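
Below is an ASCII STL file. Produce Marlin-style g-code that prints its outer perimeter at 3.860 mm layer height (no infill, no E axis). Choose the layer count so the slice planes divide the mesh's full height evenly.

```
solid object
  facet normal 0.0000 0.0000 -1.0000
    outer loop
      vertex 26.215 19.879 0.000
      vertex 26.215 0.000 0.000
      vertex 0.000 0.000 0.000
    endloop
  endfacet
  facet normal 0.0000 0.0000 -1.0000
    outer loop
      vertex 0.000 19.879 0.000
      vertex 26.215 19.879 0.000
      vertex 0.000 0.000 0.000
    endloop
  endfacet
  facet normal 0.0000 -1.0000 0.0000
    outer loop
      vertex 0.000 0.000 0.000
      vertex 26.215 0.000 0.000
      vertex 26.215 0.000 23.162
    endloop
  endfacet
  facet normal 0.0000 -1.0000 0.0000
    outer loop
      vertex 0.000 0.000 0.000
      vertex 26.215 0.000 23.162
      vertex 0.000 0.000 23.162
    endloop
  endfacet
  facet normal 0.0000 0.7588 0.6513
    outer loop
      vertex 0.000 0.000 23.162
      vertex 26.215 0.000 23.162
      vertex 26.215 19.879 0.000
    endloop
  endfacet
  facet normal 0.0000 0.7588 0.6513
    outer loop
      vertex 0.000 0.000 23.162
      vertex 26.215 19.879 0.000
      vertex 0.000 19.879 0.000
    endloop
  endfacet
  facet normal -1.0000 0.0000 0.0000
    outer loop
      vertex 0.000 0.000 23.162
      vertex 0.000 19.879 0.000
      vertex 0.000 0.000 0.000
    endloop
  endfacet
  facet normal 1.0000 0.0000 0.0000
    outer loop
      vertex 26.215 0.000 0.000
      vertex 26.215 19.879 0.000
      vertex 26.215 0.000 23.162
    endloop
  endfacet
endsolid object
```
; perimeter-only toolpath
G21 ; units = mm
G90 ; absolute positioning
G28 ; home
; layer 1
G0 Z3.860
G0 X0.000 Y0.000
G1 X26.215 Y0.000
G1 X26.215 Y16.566
G1 X0.000 Y16.566
G1 X0.000 Y0.000
; layer 2
G0 Z7.721
G0 X0.000 Y0.000
G1 X26.215 Y0.000
G1 X26.215 Y13.253
G1 X0.000 Y13.253
G1 X0.000 Y0.000
; layer 3
G0 Z11.581
G0 X0.000 Y0.000
G1 X26.215 Y0.000
G1 X26.215 Y9.940
G1 X0.000 Y9.940
G1 X0.000 Y0.000
; layer 4
G0 Z15.441
G0 X0.000 Y0.000
G1 X26.215 Y0.000
G1 X26.215 Y6.626
G1 X0.000 Y6.626
G1 X0.000 Y0.000
; layer 5
G0 Z19.302
G0 X0.000 Y0.000
G1 X26.215 Y0.000
G1 X26.215 Y3.313
G1 X0.000 Y3.313
G1 X0.000 Y0.000
M2 ; end

The solid is a wedge (ramp): 26.2 × 19.9 mm base, rising to 23.2 mm along the y=0 edge and sloping linearly to z=0 at y=19.9. Slicing at Δz = 3.860 mm — 6 equal slices spanning the solid's height, so layer i sits at z = i·h/6 — gives 5 non-empty perimeters. Each is a 4-segment closed polygon; G0 lifts to the layer z and rapids to the start vertex, then G1 traces the edges. The cross-section shrinks linearly with z (the slice at the apex is degenerate and omitted).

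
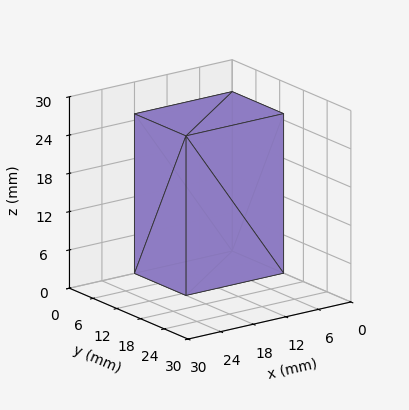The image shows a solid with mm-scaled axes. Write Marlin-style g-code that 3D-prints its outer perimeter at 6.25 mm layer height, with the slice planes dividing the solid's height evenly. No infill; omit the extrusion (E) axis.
Reading the render: the shape is a rectangular box, roughly 18 × 13 mm footprint and 25 mm tall (dimensions read to the nearest mm from the axis ticks). For the g-code, the solid's height is divided into equal slices at the stated Δz and each level perimeter traced with G1 moves after a G0 lift.

; perimeter-only toolpath
G21 ; units = mm
G90 ; absolute positioning
G28 ; home
; layer 1
G0 Z6.25
G0 X0.00 Y0.00
G1 X18.00 Y0.00
G1 X18.00 Y13.00
G1 X0.00 Y13.00
G1 X0.00 Y0.00
; layer 2
G0 Z12.50
G0 X0.00 Y0.00
G1 X18.00 Y0.00
G1 X18.00 Y13.00
G1 X0.00 Y13.00
G1 X0.00 Y0.00
; layer 3
G0 Z18.75
G0 X0.00 Y0.00
G1 X18.00 Y0.00
G1 X18.00 Y13.00
G1 X0.00 Y13.00
G1 X0.00 Y0.00
; layer 4
G0 Z25.00
G0 X0.00 Y0.00
G1 X18.00 Y0.00
G1 X18.00 Y13.00
G1 X0.00 Y13.00
G1 X0.00 Y0.00
M2 ; end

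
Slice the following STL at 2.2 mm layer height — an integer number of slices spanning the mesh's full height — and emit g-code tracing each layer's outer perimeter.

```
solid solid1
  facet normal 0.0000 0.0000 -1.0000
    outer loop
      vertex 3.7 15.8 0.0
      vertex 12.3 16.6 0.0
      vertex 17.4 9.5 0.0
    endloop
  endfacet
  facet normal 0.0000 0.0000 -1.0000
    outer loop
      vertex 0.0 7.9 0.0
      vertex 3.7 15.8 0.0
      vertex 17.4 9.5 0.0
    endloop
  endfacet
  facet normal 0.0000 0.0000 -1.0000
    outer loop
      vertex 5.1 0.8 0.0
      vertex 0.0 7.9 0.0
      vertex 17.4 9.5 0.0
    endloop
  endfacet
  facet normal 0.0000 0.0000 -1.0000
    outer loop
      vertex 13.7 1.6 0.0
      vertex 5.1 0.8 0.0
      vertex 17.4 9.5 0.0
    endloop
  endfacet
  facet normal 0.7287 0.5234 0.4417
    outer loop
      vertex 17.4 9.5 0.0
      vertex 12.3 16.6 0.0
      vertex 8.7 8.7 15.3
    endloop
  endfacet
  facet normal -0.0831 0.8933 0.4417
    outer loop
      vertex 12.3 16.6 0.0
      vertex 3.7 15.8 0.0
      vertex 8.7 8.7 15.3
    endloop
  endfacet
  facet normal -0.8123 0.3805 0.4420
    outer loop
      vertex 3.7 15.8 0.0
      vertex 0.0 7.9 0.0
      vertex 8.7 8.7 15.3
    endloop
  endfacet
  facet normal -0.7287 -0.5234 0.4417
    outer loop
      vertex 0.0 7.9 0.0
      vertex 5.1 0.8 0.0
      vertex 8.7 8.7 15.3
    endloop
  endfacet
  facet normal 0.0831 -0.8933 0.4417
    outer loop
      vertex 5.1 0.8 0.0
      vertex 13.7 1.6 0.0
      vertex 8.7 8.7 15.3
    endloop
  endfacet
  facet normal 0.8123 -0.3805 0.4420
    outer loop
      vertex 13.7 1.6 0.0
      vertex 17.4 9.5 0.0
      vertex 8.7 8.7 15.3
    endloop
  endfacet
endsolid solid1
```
; perimeter-only toolpath
G21 ; units = mm
G90 ; absolute positioning
G28 ; home
; layer 1
G0 Z2.2
G0 X16.2 Y9.4
G1 X11.8 Y15.5
G1 X4.4 Y14.8
G1 X1.2 Y8.0
G1 X5.6 Y1.9
G1 X13.0 Y2.6
G1 X16.2 Y9.4
; layer 2
G0 Z4.4
G0 X14.9 Y9.3
G1 X11.3 Y14.3
G1 X5.1 Y13.8
G1 X2.5 Y8.1
G1 X6.1 Y3.1
G1 X12.3 Y3.6
G1 X14.9 Y9.3
; layer 3
G0 Z6.6
G0 X13.7 Y9.2
G1 X10.8 Y13.2
G1 X5.8 Y12.8
G1 X3.7 Y8.2
G1 X6.6 Y4.2
G1 X11.6 Y4.6
G1 X13.7 Y9.2
; layer 4
G0 Z8.7
G0 X12.4 Y9.0
G1 X10.2 Y12.1
G1 X6.6 Y11.7
G1 X5.0 Y8.4
G1 X7.2 Y5.3
G1 X10.8 Y5.7
G1 X12.4 Y9.0
; layer 5
G0 Z10.9
G0 X11.2 Y8.9
G1 X9.7 Y11.0
G1 X7.3 Y10.7
G1 X6.2 Y8.5
G1 X7.7 Y6.4
G1 X10.1 Y6.7
G1 X11.2 Y8.9
; layer 6
G0 Z13.1
G0 X9.9 Y8.8
G1 X9.2 Y9.8
G1 X8.0 Y9.7
G1 X7.5 Y8.6
G1 X8.2 Y7.6
G1 X9.4 Y7.7
G1 X9.9 Y8.8
M2 ; end

The solid is a regular 6-sided pyramid, base circumscribed radius ≈ 8.7 mm, apex at z ≈ 15.3 mm. Slicing at Δz = 2.2 mm — 7 equal slices spanning the solid's height, so layer i sits at z = i·h/7 — gives 6 non-empty perimeters. Each is a 6-segment closed polygon; G0 lifts to the layer z and rapids to the start vertex, then G1 traces the edges. The cross-section shrinks linearly with z (the slice at the apex is degenerate and omitted).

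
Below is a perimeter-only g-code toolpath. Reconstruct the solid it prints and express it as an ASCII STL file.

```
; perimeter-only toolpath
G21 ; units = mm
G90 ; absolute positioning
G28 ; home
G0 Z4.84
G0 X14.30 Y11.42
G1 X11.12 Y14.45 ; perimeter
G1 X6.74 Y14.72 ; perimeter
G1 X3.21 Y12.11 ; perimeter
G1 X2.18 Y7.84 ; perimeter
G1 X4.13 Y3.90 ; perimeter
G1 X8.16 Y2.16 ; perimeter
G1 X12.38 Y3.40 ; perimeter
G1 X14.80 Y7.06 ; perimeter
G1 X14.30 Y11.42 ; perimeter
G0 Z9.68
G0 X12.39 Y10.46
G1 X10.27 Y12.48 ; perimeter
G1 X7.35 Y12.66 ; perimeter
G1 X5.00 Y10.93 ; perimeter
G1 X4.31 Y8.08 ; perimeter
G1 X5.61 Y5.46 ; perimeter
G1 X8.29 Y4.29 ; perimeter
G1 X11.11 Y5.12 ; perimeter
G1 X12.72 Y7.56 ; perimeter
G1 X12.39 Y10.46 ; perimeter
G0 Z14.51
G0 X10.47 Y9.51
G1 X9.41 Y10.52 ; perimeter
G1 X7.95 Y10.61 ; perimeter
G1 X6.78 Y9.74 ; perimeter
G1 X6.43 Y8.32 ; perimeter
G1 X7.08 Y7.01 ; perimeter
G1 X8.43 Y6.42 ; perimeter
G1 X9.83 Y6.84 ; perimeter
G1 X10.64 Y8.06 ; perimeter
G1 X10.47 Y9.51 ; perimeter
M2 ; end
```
solid part
  facet normal 0.0000 0.0000 -1.0000
    outer loop
      vertex 6.13 16.77 0.00
      vertex 11.98 16.41 0.00
      vertex 16.22 12.37 0.00
    endloop
  endfacet
  facet normal 0.0000 0.0000 -1.0000
    outer loop
      vertex 1.43 13.29 0.00
      vertex 6.13 16.77 0.00
      vertex 16.22 12.37 0.00
    endloop
  endfacet
  facet normal 0.0000 0.0000 -1.0000
    outer loop
      vertex 0.05 7.60 0.00
      vertex 1.43 13.29 0.00
      vertex 16.22 12.37 0.00
    endloop
  endfacet
  facet normal 0.0000 0.0000 -1.0000
    outer loop
      vertex 2.66 2.35 0.00
      vertex 0.05 7.60 0.00
      vertex 16.22 12.37 0.00
    endloop
  endfacet
  facet normal 0.0000 0.0000 -1.0000
    outer loop
      vertex 8.03 0.02 0.00
      vertex 2.66 2.35 0.00
      vertex 16.22 12.37 0.00
    endloop
  endfacet
  facet normal 0.0000 0.0000 -1.0000
    outer loop
      vertex 13.65 1.68 0.00
      vertex 8.03 0.02 0.00
      vertex 16.22 12.37 0.00
    endloop
  endfacet
  facet normal 0.0000 0.0000 -1.0000
    outer loop
      vertex 16.88 6.56 0.00
      vertex 13.65 1.68 0.00
      vertex 16.22 12.37 0.00
    endloop
  endfacet
  facet normal 0.6370 0.6685 0.3838
    outer loop
      vertex 16.22 12.37 0.00
      vertex 11.98 16.41 0.00
      vertex 8.56 8.56 19.35
    endloop
  endfacet
  facet normal 0.0567 0.9216 0.3839
    outer loop
      vertex 11.98 16.41 0.00
      vertex 6.13 16.77 0.00
      vertex 8.56 8.56 19.35
    endloop
  endfacet
  facet normal -0.5495 0.7421 0.3839
    outer loop
      vertex 6.13 16.77 0.00
      vertex 1.43 13.29 0.00
      vertex 8.56 8.56 19.35
    endloop
  endfacet
  facet normal -0.8974 0.2176 0.3839
    outer loop
      vertex 1.43 13.29 0.00
      vertex 0.05 7.60 0.00
      vertex 8.56 8.56 19.35
    endloop
  endfacet
  facet normal -0.8268 -0.4110 0.3840
    outer loop
      vertex 0.05 7.60 0.00
      vertex 2.66 2.35 0.00
      vertex 8.56 8.56 19.35
    endloop
  endfacet
  facet normal -0.3675 -0.8471 0.3839
    outer loop
      vertex 2.66 2.35 0.00
      vertex 8.03 0.02 0.00
      vertex 8.56 8.56 19.35
    endloop
  endfacet
  facet normal 0.2616 -0.8856 0.3837
    outer loop
      vertex 8.03 0.02 0.00
      vertex 13.65 1.68 0.00
      vertex 8.56 8.56 19.35
    endloop
  endfacet
  facet normal 0.7700 -0.5097 0.3838
    outer loop
      vertex 13.65 1.68 0.00
      vertex 16.88 6.56 0.00
      vertex 8.56 8.56 19.35
    endloop
  endfacet
  facet normal 0.9175 0.1042 0.3837
    outer loop
      vertex 16.88 6.56 0.00
      vertex 16.22 12.37 0.00
      vertex 8.56 8.56 19.35
    endloop
  endfacet
endsolid part

The G0 Z moves step by Δz≈4.84 mm. The G1 loops shrink linearly with z, so the solid tapers from its base footprint up to z≈19.4. Closing with a flat bottom cap and the tapered top and triangulating gives 16 facets — a regular 9-sided pyramid, base circumscribed radius ≈ 8.56 mm, apex at z ≈ 19.4 mm.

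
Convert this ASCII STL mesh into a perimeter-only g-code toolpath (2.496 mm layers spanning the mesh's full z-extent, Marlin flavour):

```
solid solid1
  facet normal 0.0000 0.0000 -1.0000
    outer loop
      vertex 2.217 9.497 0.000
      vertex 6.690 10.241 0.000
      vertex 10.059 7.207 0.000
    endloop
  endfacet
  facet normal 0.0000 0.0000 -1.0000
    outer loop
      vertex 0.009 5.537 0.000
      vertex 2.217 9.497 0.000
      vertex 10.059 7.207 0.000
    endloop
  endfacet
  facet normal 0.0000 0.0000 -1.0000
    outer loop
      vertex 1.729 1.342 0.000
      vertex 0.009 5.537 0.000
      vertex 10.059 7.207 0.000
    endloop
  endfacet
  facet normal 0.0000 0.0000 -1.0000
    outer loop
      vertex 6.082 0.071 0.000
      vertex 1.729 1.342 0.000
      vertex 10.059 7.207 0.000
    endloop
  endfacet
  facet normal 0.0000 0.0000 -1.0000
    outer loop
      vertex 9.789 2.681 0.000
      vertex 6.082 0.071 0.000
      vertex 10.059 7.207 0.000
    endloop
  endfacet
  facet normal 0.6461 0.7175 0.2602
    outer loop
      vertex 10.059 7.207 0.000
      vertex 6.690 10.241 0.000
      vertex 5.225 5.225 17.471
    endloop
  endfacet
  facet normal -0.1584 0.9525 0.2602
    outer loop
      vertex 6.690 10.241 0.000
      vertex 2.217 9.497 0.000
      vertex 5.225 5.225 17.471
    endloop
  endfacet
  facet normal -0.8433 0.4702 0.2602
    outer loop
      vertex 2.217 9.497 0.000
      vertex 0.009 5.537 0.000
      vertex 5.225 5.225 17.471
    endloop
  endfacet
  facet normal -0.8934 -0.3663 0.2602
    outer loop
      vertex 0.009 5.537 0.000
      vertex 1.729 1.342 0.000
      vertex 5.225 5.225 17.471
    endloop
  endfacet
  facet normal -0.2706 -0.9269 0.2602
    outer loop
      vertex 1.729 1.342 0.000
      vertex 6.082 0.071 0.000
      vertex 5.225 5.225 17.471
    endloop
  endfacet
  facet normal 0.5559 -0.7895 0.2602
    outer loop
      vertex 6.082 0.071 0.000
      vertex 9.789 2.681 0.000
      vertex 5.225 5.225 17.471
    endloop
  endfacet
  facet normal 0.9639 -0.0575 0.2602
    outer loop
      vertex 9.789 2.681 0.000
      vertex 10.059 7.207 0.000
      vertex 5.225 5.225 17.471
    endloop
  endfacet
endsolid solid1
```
; perimeter-only toolpath
G21 ; units = mm
G90 ; absolute positioning
G28 ; home
; layer 1
G0 Z2.496
G0 X9.368 Y6.924
G1 X6.481 Y9.524
G1 X2.647 Y8.887
G1 X0.754 Y5.492
G1 X2.228 Y1.897
G1 X5.960 Y0.807
G1 X9.137 Y3.044
G1 X9.368 Y6.924
; layer 2
G0 Z4.992
G0 X8.678 Y6.641
G1 X6.271 Y8.808
G1 X3.076 Y8.276
G1 X1.499 Y5.448
G1 X2.728 Y2.451
G1 X5.837 Y1.544
G1 X8.485 Y3.408
G1 X8.678 Y6.641
; layer 3
G0 Z7.488
G0 X7.987 Y6.358
G1 X6.062 Y8.091
G1 X3.506 Y7.666
G1 X2.244 Y5.403
G1 X3.227 Y3.006
G1 X5.715 Y2.280
G1 X7.833 Y3.771
G1 X7.987 Y6.358
; layer 4
G0 Z9.983
G0 X7.297 Y6.074
G1 X5.853 Y7.375
G1 X3.936 Y7.056
G1 X2.990 Y5.359
G1 X3.727 Y3.561
G1 X5.592 Y3.016
G1 X7.181 Y4.135
G1 X7.297 Y6.074
; layer 5
G0 Z12.479
G0 X6.606 Y5.791
G1 X5.644 Y6.658
G1 X4.366 Y6.446
G1 X3.735 Y5.314
G1 X4.226 Y4.116
G1 X5.470 Y3.752
G1 X6.529 Y4.498
G1 X6.606 Y5.791
; layer 6
G0 Z14.975
G0 X5.916 Y5.508
G1 X5.434 Y5.942
G1 X4.795 Y5.835
G1 X4.480 Y5.270
G1 X4.726 Y4.670
G1 X5.347 Y4.489
G1 X5.877 Y4.862
G1 X5.916 Y5.508
M2 ; end

The solid is a regular 7-sided pyramid, base circumscribed radius ≈ 5.22 mm, apex at z ≈ 17.5 mm. Slicing at Δz = 2.496 mm — 7 equal slices spanning the solid's height, so layer i sits at z = i·h/7 — gives 6 non-empty perimeters. Each is a 7-segment closed polygon; G0 lifts to the layer z and rapids to the start vertex, then G1 traces the edges. The cross-section shrinks linearly with z (the slice at the apex is degenerate and omitted).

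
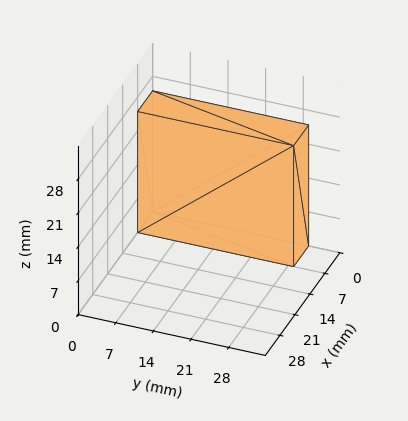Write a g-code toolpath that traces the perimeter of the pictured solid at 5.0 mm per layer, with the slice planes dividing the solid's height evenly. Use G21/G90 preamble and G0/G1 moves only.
Reading the render: the shape is a rectangular box, roughly 7 × 29 mm footprint and 25 mm tall (dimensions read to the nearest mm from the axis ticks). For the g-code, the solid's height is divided into equal slices at the stated Δz and each level perimeter traced with G1 moves after a G0 lift.

; perimeter-only toolpath
G21 ; units = mm
G90 ; absolute positioning
G28 ; home
; layer 1
G0 Z5.0
G0 X0.0 Y0.0
G1 X7.0 Y0.0
G1 X7.0 Y29.0
G1 X0.0 Y29.0
G1 X0.0 Y0.0
; layer 2
G0 Z10.0
G0 X0.0 Y0.0
G1 X7.0 Y0.0
G1 X7.0 Y29.0
G1 X0.0 Y29.0
G1 X0.0 Y0.0
; layer 3
G0 Z15.0
G0 X0.0 Y0.0
G1 X7.0 Y0.0
G1 X7.0 Y29.0
G1 X0.0 Y29.0
G1 X0.0 Y0.0
; layer 4
G0 Z20.0
G0 X0.0 Y0.0
G1 X7.0 Y0.0
G1 X7.0 Y29.0
G1 X0.0 Y29.0
G1 X0.0 Y0.0
; layer 5
G0 Z25.0
G0 X0.0 Y0.0
G1 X7.0 Y0.0
G1 X7.0 Y29.0
G1 X0.0 Y29.0
G1 X0.0 Y0.0
M2 ; end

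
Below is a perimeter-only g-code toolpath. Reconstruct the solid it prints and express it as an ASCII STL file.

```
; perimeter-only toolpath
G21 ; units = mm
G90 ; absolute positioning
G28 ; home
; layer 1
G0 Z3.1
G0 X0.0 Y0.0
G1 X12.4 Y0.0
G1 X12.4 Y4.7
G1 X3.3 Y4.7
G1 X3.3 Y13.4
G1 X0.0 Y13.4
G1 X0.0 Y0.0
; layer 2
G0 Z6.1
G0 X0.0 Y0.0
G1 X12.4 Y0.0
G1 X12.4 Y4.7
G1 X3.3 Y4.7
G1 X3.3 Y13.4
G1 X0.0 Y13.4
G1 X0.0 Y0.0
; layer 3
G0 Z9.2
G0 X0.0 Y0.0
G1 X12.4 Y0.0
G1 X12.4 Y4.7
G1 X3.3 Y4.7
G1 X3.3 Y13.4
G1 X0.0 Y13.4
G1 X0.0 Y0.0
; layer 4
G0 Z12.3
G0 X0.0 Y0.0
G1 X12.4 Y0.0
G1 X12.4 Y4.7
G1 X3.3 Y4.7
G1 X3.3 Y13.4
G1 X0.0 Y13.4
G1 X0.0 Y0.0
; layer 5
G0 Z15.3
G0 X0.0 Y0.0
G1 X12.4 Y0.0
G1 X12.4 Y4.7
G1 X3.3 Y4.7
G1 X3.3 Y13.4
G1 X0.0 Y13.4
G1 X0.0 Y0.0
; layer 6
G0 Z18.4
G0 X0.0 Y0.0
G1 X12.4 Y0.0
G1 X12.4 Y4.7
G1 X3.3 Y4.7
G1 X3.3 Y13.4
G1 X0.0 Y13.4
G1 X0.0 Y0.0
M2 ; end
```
solid part
  facet normal 0.0000 0.0000 -1.0000
    outer loop
      vertex 12.4 4.7 0.0
      vertex 12.4 0.0 0.0
      vertex 0.0 0.0 0.0
    endloop
  endfacet
  facet normal 0.0000 0.0000 -1.0000
    outer loop
      vertex 3.3 4.7 0.0
      vertex 12.4 4.7 0.0
      vertex 0.0 0.0 0.0
    endloop
  endfacet
  facet normal 0.0000 0.0000 -1.0000
    outer loop
      vertex 3.3 13.4 0.0
      vertex 3.3 4.7 0.0
      vertex 0.0 0.0 0.0
    endloop
  endfacet
  facet normal 0.0000 0.0000 -1.0000
    outer loop
      vertex 0.0 13.4 0.0
      vertex 3.3 13.4 0.0
      vertex 0.0 0.0 0.0
    endloop
  endfacet
  facet normal 0.0000 0.0000 1.0000
    outer loop
      vertex 0.0 0.0 18.4
      vertex 12.4 0.0 18.4
      vertex 12.4 4.7 18.4
    endloop
  endfacet
  facet normal 0.0000 0.0000 1.0000
    outer loop
      vertex 0.0 0.0 18.4
      vertex 12.4 4.7 18.4
      vertex 3.3 4.7 18.4
    endloop
  endfacet
  facet normal 0.0000 0.0000 1.0000
    outer loop
      vertex 0.0 0.0 18.4
      vertex 3.3 4.7 18.4
      vertex 3.3 13.4 18.4
    endloop
  endfacet
  facet normal 0.0000 0.0000 1.0000
    outer loop
      vertex 0.0 0.0 18.4
      vertex 3.3 13.4 18.4
      vertex 0.0 13.4 18.4
    endloop
  endfacet
  facet normal 0.0000 -1.0000 0.0000
    outer loop
      vertex 0.0 0.0 0.0
      vertex 12.4 0.0 0.0
      vertex 12.4 0.0 18.4
    endloop
  endfacet
  facet normal 0.0000 -1.0000 0.0000
    outer loop
      vertex 0.0 0.0 0.0
      vertex 12.4 0.0 18.4
      vertex 0.0 0.0 18.4
    endloop
  endfacet
  facet normal 1.0000 0.0000 0.0000
    outer loop
      vertex 12.4 0.0 0.0
      vertex 12.4 4.7 0.0
      vertex 12.4 4.7 18.4
    endloop
  endfacet
  facet normal 1.0000 0.0000 0.0000
    outer loop
      vertex 12.4 0.0 0.0
      vertex 12.4 4.7 18.4
      vertex 12.4 0.0 18.4
    endloop
  endfacet
  facet normal 0.0000 1.0000 0.0000
    outer loop
      vertex 12.4 4.7 0.0
      vertex 3.3 4.7 0.0
      vertex 3.3 4.7 18.4
    endloop
  endfacet
  facet normal 0.0000 1.0000 0.0000
    outer loop
      vertex 12.4 4.7 0.0
      vertex 3.3 4.7 18.4
      vertex 12.4 4.7 18.4
    endloop
  endfacet
  facet normal 1.0000 0.0000 0.0000
    outer loop
      vertex 3.3 4.7 0.0
      vertex 3.3 13.4 0.0
      vertex 3.3 13.4 18.4
    endloop
  endfacet
  facet normal 1.0000 0.0000 0.0000
    outer loop
      vertex 3.3 4.7 0.0
      vertex 3.3 13.4 18.4
      vertex 3.3 4.7 18.4
    endloop
  endfacet
  facet normal 0.0000 1.0000 0.0000
    outer loop
      vertex 3.3 13.4 0.0
      vertex 0.0 13.4 0.0
      vertex 0.0 13.4 18.4
    endloop
  endfacet
  facet normal 0.0000 1.0000 0.0000
    outer loop
      vertex 3.3 13.4 0.0
      vertex 0.0 13.4 18.4
      vertex 3.3 13.4 18.4
    endloop
  endfacet
  facet normal -1.0000 0.0000 0.0000
    outer loop
      vertex 0.0 13.4 0.0
      vertex 0.0 0.0 0.0
      vertex 0.0 0.0 18.4
    endloop
  endfacet
  facet normal -1.0000 0.0000 0.0000
    outer loop
      vertex 0.0 13.4 0.0
      vertex 0.0 0.0 18.4
      vertex 0.0 13.4 18.4
    endloop
  endfacet
endsolid part

The G0 Z moves step by Δz≈3.1 mm. Every layer's G1 loop is the same polygon, so the solid is a straight extrusion of it from z=0 to z≈18.4. Closing with flat bottom and top caps and triangulating gives 20 facets — an L-shaped prism: outer 12.4 × 13.4 mm, arm thicknesses ≈ 4.7 mm (horizontal) and 3.3 mm (vertical), extruded 18.4 mm in z.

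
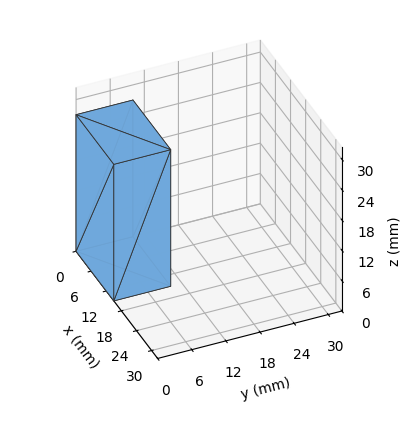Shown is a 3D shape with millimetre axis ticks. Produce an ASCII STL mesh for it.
Reading the render: the shape is a rectangular box, roughly 15 × 10 mm footprint and 27 mm tall (dimensions read to the nearest mm from the axis ticks). For the STL, each face is triangulated and given an outward normal.

solid part
  facet normal 0.0000 0.0000 -1.0000
    outer loop
      vertex 15.000 10.000 0.000
      vertex 15.000 0.000 0.000
      vertex 0.000 0.000 0.000
    endloop
  endfacet
  facet normal 0.0000 0.0000 -1.0000
    outer loop
      vertex 0.000 10.000 0.000
      vertex 15.000 10.000 0.000
      vertex 0.000 0.000 0.000
    endloop
  endfacet
  facet normal 0.0000 0.0000 1.0000
    outer loop
      vertex 0.000 0.000 27.000
      vertex 15.000 0.000 27.000
      vertex 15.000 10.000 27.000
    endloop
  endfacet
  facet normal 0.0000 0.0000 1.0000
    outer loop
      vertex 0.000 0.000 27.000
      vertex 15.000 10.000 27.000
      vertex 0.000 10.000 27.000
    endloop
  endfacet
  facet normal 0.0000 -1.0000 0.0000
    outer loop
      vertex 0.000 0.000 0.000
      vertex 15.000 0.000 0.000
      vertex 15.000 0.000 27.000
    endloop
  endfacet
  facet normal 0.0000 -1.0000 0.0000
    outer loop
      vertex 0.000 0.000 0.000
      vertex 15.000 0.000 27.000
      vertex 0.000 0.000 27.000
    endloop
  endfacet
  facet normal 0.0000 1.0000 0.0000
    outer loop
      vertex 15.000 10.000 27.000
      vertex 15.000 10.000 0.000
      vertex 0.000 10.000 0.000
    endloop
  endfacet
  facet normal 0.0000 1.0000 0.0000
    outer loop
      vertex 0.000 10.000 27.000
      vertex 15.000 10.000 27.000
      vertex 0.000 10.000 0.000
    endloop
  endfacet
  facet normal -1.0000 0.0000 0.0000
    outer loop
      vertex 0.000 10.000 27.000
      vertex 0.000 10.000 0.000
      vertex 0.000 0.000 0.000
    endloop
  endfacet
  facet normal -1.0000 0.0000 0.0000
    outer loop
      vertex 0.000 0.000 27.000
      vertex 0.000 10.000 27.000
      vertex 0.000 0.000 0.000
    endloop
  endfacet
  facet normal 1.0000 0.0000 0.0000
    outer loop
      vertex 15.000 0.000 0.000
      vertex 15.000 10.000 0.000
      vertex 15.000 10.000 27.000
    endloop
  endfacet
  facet normal 1.0000 0.0000 0.0000
    outer loop
      vertex 15.000 0.000 0.000
      vertex 15.000 10.000 27.000
      vertex 15.000 0.000 27.000
    endloop
  endfacet
endsolid part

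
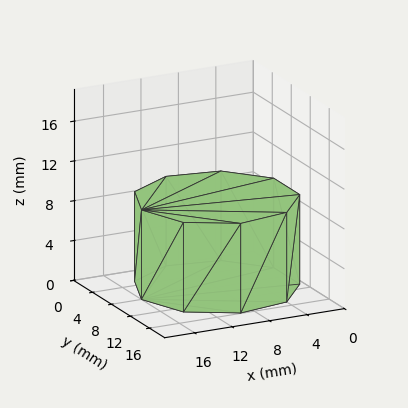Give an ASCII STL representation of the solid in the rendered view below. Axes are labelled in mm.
Reading the render: the shape is a regular 9-sided prism (a cylinder approximated with 9 flat sides), circumscribed radius ≈ 8 mm, height ≈ 9 mm (dimensions read to the nearest mm from the axis ticks). For the STL, each face is triangulated and given an outward normal.

solid part
  facet normal 0.0000 0.0000 -1.0000
    outer loop
      vertex 9.389 15.878 0.000
      vertex 14.128 13.142 0.000
      vertex 16.000 8.000 0.000
    endloop
  endfacet
  facet normal 0.0000 0.0000 -1.0000
    outer loop
      vertex 4.000 14.928 0.000
      vertex 9.389 15.878 0.000
      vertex 16.000 8.000 0.000
    endloop
  endfacet
  facet normal 0.0000 0.0000 -1.0000
    outer loop
      vertex 0.482 10.736 0.000
      vertex 4.000 14.928 0.000
      vertex 16.000 8.000 0.000
    endloop
  endfacet
  facet normal 0.0000 0.0000 -1.0000
    outer loop
      vertex 0.482 5.264 0.000
      vertex 0.482 10.736 0.000
      vertex 16.000 8.000 0.000
    endloop
  endfacet
  facet normal 0.0000 0.0000 -1.0000
    outer loop
      vertex 4.000 1.072 0.000
      vertex 0.482 5.264 0.000
      vertex 16.000 8.000 0.000
    endloop
  endfacet
  facet normal 0.0000 0.0000 -1.0000
    outer loop
      vertex 9.389 0.122 0.000
      vertex 4.000 1.072 0.000
      vertex 16.000 8.000 0.000
    endloop
  endfacet
  facet normal 0.0000 0.0000 -1.0000
    outer loop
      vertex 14.128 2.858 0.000
      vertex 9.389 0.122 0.000
      vertex 16.000 8.000 0.000
    endloop
  endfacet
  facet normal 0.0000 0.0000 1.0000
    outer loop
      vertex 16.000 8.000 9.000
      vertex 14.128 13.142 9.000
      vertex 9.389 15.878 9.000
    endloop
  endfacet
  facet normal 0.0000 0.0000 1.0000
    outer loop
      vertex 16.000 8.000 9.000
      vertex 9.389 15.878 9.000
      vertex 4.000 14.928 9.000
    endloop
  endfacet
  facet normal 0.0000 0.0000 1.0000
    outer loop
      vertex 16.000 8.000 9.000
      vertex 4.000 14.928 9.000
      vertex 0.482 10.736 9.000
    endloop
  endfacet
  facet normal 0.0000 0.0000 1.0000
    outer loop
      vertex 16.000 8.000 9.000
      vertex 0.482 10.736 9.000
      vertex 0.482 5.264 9.000
    endloop
  endfacet
  facet normal 0.0000 0.0000 1.0000
    outer loop
      vertex 16.000 8.000 9.000
      vertex 0.482 5.264 9.000
      vertex 4.000 1.072 9.000
    endloop
  endfacet
  facet normal 0.0000 0.0000 1.0000
    outer loop
      vertex 16.000 8.000 9.000
      vertex 4.000 1.072 9.000
      vertex 9.389 0.122 9.000
    endloop
  endfacet
  facet normal 0.0000 0.0000 1.0000
    outer loop
      vertex 16.000 8.000 9.000
      vertex 9.389 0.122 9.000
      vertex 14.128 2.858 9.000
    endloop
  endfacet
  facet normal 0.9397 0.3421 0.0000
    outer loop
      vertex 16.000 8.000 0.000
      vertex 14.128 13.142 0.000
      vertex 14.128 13.142 9.000
    endloop
  endfacet
  facet normal 0.9397 0.3421 0.0000
    outer loop
      vertex 16.000 8.000 0.000
      vertex 14.128 13.142 9.000
      vertex 16.000 8.000 9.000
    endloop
  endfacet
  facet normal 0.5000 0.8660 0.0000
    outer loop
      vertex 14.128 13.142 0.000
      vertex 9.389 15.878 0.000
      vertex 9.389 15.878 9.000
    endloop
  endfacet
  facet normal 0.5000 0.8660 0.0000
    outer loop
      vertex 14.128 13.142 0.000
      vertex 9.389 15.878 9.000
      vertex 14.128 13.142 9.000
    endloop
  endfacet
  facet normal -0.1736 0.9848 0.0000
    outer loop
      vertex 9.389 15.878 0.000
      vertex 4.000 14.928 0.000
      vertex 4.000 14.928 9.000
    endloop
  endfacet
  facet normal -0.1736 0.9848 0.0000
    outer loop
      vertex 9.389 15.878 0.000
      vertex 4.000 14.928 9.000
      vertex 9.389 15.878 9.000
    endloop
  endfacet
  facet normal -0.7660 0.6428 0.0000
    outer loop
      vertex 4.000 14.928 0.000
      vertex 0.482 10.736 0.000
      vertex 0.482 10.736 9.000
    endloop
  endfacet
  facet normal -0.7660 0.6428 0.0000
    outer loop
      vertex 4.000 14.928 0.000
      vertex 0.482 10.736 9.000
      vertex 4.000 14.928 9.000
    endloop
  endfacet
  facet normal -1.0000 0.0000 0.0000
    outer loop
      vertex 0.482 10.736 0.000
      vertex 0.482 5.264 0.000
      vertex 0.482 5.264 9.000
    endloop
  endfacet
  facet normal -1.0000 0.0000 0.0000
    outer loop
      vertex 0.482 10.736 0.000
      vertex 0.482 5.264 9.000
      vertex 0.482 10.736 9.000
    endloop
  endfacet
  facet normal -0.7660 -0.6428 0.0000
    outer loop
      vertex 0.482 5.264 0.000
      vertex 4.000 1.072 0.000
      vertex 4.000 1.072 9.000
    endloop
  endfacet
  facet normal -0.7660 -0.6428 0.0000
    outer loop
      vertex 0.482 5.264 0.000
      vertex 4.000 1.072 9.000
      vertex 0.482 5.264 9.000
    endloop
  endfacet
  facet normal -0.1736 -0.9848 0.0000
    outer loop
      vertex 4.000 1.072 0.000
      vertex 9.389 0.122 0.000
      vertex 9.389 0.122 9.000
    endloop
  endfacet
  facet normal -0.1736 -0.9848 0.0000
    outer loop
      vertex 4.000 1.072 0.000
      vertex 9.389 0.122 9.000
      vertex 4.000 1.072 9.000
    endloop
  endfacet
  facet normal 0.5000 -0.8660 0.0000
    outer loop
      vertex 9.389 0.122 0.000
      vertex 14.128 2.858 0.000
      vertex 14.128 2.858 9.000
    endloop
  endfacet
  facet normal 0.5000 -0.8660 0.0000
    outer loop
      vertex 9.389 0.122 0.000
      vertex 14.128 2.858 9.000
      vertex 9.389 0.122 9.000
    endloop
  endfacet
  facet normal 0.9397 -0.3421 0.0000
    outer loop
      vertex 14.128 2.858 0.000
      vertex 16.000 8.000 0.000
      vertex 16.000 8.000 9.000
    endloop
  endfacet
  facet normal 0.9397 -0.3421 0.0000
    outer loop
      vertex 14.128 2.858 0.000
      vertex 16.000 8.000 9.000
      vertex 14.128 2.858 9.000
    endloop
  endfacet
endsolid part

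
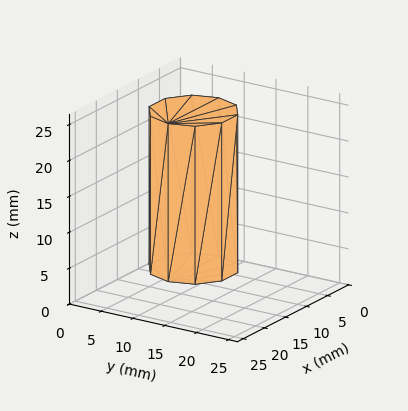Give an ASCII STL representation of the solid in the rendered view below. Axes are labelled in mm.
Reading the render: the shape is a regular 10-sided prism (a cylinder approximated with 10 flat sides), circumscribed radius ≈ 6 mm, height ≈ 22 mm (dimensions read to the nearest mm from the axis ticks). For the STL, each face is triangulated and given an outward normal.

solid part
  facet normal 0.0000 0.0000 -1.0000
    outer loop
      vertex 7.9 11.7 0.0
      vertex 10.9 9.5 0.0
      vertex 12.0 6.0 0.0
    endloop
  endfacet
  facet normal 0.0000 0.0000 -1.0000
    outer loop
      vertex 4.1 11.7 0.0
      vertex 7.9 11.7 0.0
      vertex 12.0 6.0 0.0
    endloop
  endfacet
  facet normal 0.0000 0.0000 -1.0000
    outer loop
      vertex 1.1 9.5 0.0
      vertex 4.1 11.7 0.0
      vertex 12.0 6.0 0.0
    endloop
  endfacet
  facet normal 0.0000 0.0000 -1.0000
    outer loop
      vertex 0.0 6.0 0.0
      vertex 1.1 9.5 0.0
      vertex 12.0 6.0 0.0
    endloop
  endfacet
  facet normal 0.0000 0.0000 -1.0000
    outer loop
      vertex 1.1 2.5 0.0
      vertex 0.0 6.0 0.0
      vertex 12.0 6.0 0.0
    endloop
  endfacet
  facet normal 0.0000 0.0000 -1.0000
    outer loop
      vertex 4.1 0.3 0.0
      vertex 1.1 2.5 0.0
      vertex 12.0 6.0 0.0
    endloop
  endfacet
  facet normal 0.0000 0.0000 -1.0000
    outer loop
      vertex 7.9 0.3 0.0
      vertex 4.1 0.3 0.0
      vertex 12.0 6.0 0.0
    endloop
  endfacet
  facet normal 0.0000 0.0000 -1.0000
    outer loop
      vertex 10.9 2.5 0.0
      vertex 7.9 0.3 0.0
      vertex 12.0 6.0 0.0
    endloop
  endfacet
  facet normal 0.0000 0.0000 1.0000
    outer loop
      vertex 12.0 6.0 22.0
      vertex 10.9 9.5 22.0
      vertex 7.9 11.7 22.0
    endloop
  endfacet
  facet normal 0.0000 0.0000 1.0000
    outer loop
      vertex 12.0 6.0 22.0
      vertex 7.9 11.7 22.0
      vertex 4.1 11.7 22.0
    endloop
  endfacet
  facet normal 0.0000 0.0000 1.0000
    outer loop
      vertex 12.0 6.0 22.0
      vertex 4.1 11.7 22.0
      vertex 1.1 9.5 22.0
    endloop
  endfacet
  facet normal 0.0000 0.0000 1.0000
    outer loop
      vertex 12.0 6.0 22.0
      vertex 1.1 9.5 22.0
      vertex 0.0 6.0 22.0
    endloop
  endfacet
  facet normal 0.0000 0.0000 1.0000
    outer loop
      vertex 12.0 6.0 22.0
      vertex 0.0 6.0 22.0
      vertex 1.1 2.5 22.0
    endloop
  endfacet
  facet normal 0.0000 0.0000 1.0000
    outer loop
      vertex 12.0 6.0 22.0
      vertex 1.1 2.5 22.0
      vertex 4.1 0.3 22.0
    endloop
  endfacet
  facet normal 0.0000 0.0000 1.0000
    outer loop
      vertex 12.0 6.0 22.0
      vertex 4.1 0.3 22.0
      vertex 7.9 0.3 22.0
    endloop
  endfacet
  facet normal 0.0000 0.0000 1.0000
    outer loop
      vertex 12.0 6.0 22.0
      vertex 7.9 0.3 22.0
      vertex 10.9 2.5 22.0
    endloop
  endfacet
  facet normal 0.9540 0.2998 0.0000
    outer loop
      vertex 12.0 6.0 0.0
      vertex 10.9 9.5 0.0
      vertex 10.9 9.5 22.0
    endloop
  endfacet
  facet normal 0.9540 0.2998 0.0000
    outer loop
      vertex 12.0 6.0 0.0
      vertex 10.9 9.5 22.0
      vertex 12.0 6.0 22.0
    endloop
  endfacet
  facet normal 0.5914 0.8064 0.0000
    outer loop
      vertex 10.9 9.5 0.0
      vertex 7.9 11.7 0.0
      vertex 7.9 11.7 22.0
    endloop
  endfacet
  facet normal 0.5914 0.8064 0.0000
    outer loop
      vertex 10.9 9.5 0.0
      vertex 7.9 11.7 22.0
      vertex 10.9 9.5 22.0
    endloop
  endfacet
  facet normal 0.0000 1.0000 0.0000
    outer loop
      vertex 7.9 11.7 0.0
      vertex 4.1 11.7 0.0
      vertex 4.1 11.7 22.0
    endloop
  endfacet
  facet normal 0.0000 1.0000 0.0000
    outer loop
      vertex 7.9 11.7 0.0
      vertex 4.1 11.7 22.0
      vertex 7.9 11.7 22.0
    endloop
  endfacet
  facet normal -0.5914 0.8064 0.0000
    outer loop
      vertex 4.1 11.7 0.0
      vertex 1.1 9.5 0.0
      vertex 1.1 9.5 22.0
    endloop
  endfacet
  facet normal -0.5914 0.8064 0.0000
    outer loop
      vertex 4.1 11.7 0.0
      vertex 1.1 9.5 22.0
      vertex 4.1 11.7 22.0
    endloop
  endfacet
  facet normal -0.9540 0.2998 0.0000
    outer loop
      vertex 1.1 9.5 0.0
      vertex 0.0 6.0 0.0
      vertex 0.0 6.0 22.0
    endloop
  endfacet
  facet normal -0.9540 0.2998 0.0000
    outer loop
      vertex 1.1 9.5 0.0
      vertex 0.0 6.0 22.0
      vertex 1.1 9.5 22.0
    endloop
  endfacet
  facet normal -0.9540 -0.2998 0.0000
    outer loop
      vertex 0.0 6.0 0.0
      vertex 1.1 2.5 0.0
      vertex 1.1 2.5 22.0
    endloop
  endfacet
  facet normal -0.9540 -0.2998 0.0000
    outer loop
      vertex 0.0 6.0 0.0
      vertex 1.1 2.5 22.0
      vertex 0.0 6.0 22.0
    endloop
  endfacet
  facet normal -0.5914 -0.8064 0.0000
    outer loop
      vertex 1.1 2.5 0.0
      vertex 4.1 0.3 0.0
      vertex 4.1 0.3 22.0
    endloop
  endfacet
  facet normal -0.5914 -0.8064 0.0000
    outer loop
      vertex 1.1 2.5 0.0
      vertex 4.1 0.3 22.0
      vertex 1.1 2.5 22.0
    endloop
  endfacet
  facet normal 0.0000 -1.0000 0.0000
    outer loop
      vertex 4.1 0.3 0.0
      vertex 7.9 0.3 0.0
      vertex 7.9 0.3 22.0
    endloop
  endfacet
  facet normal 0.0000 -1.0000 0.0000
    outer loop
      vertex 4.1 0.3 0.0
      vertex 7.9 0.3 22.0
      vertex 4.1 0.3 22.0
    endloop
  endfacet
  facet normal 0.5914 -0.8064 0.0000
    outer loop
      vertex 7.9 0.3 0.0
      vertex 10.9 2.5 0.0
      vertex 10.9 2.5 22.0
    endloop
  endfacet
  facet normal 0.5914 -0.8064 0.0000
    outer loop
      vertex 7.9 0.3 0.0
      vertex 10.9 2.5 22.0
      vertex 7.9 0.3 22.0
    endloop
  endfacet
  facet normal 0.9540 -0.2998 0.0000
    outer loop
      vertex 10.9 2.5 0.0
      vertex 12.0 6.0 0.0
      vertex 12.0 6.0 22.0
    endloop
  endfacet
  facet normal 0.9540 -0.2998 0.0000
    outer loop
      vertex 10.9 2.5 0.0
      vertex 12.0 6.0 22.0
      vertex 10.9 2.5 22.0
    endloop
  endfacet
endsolid part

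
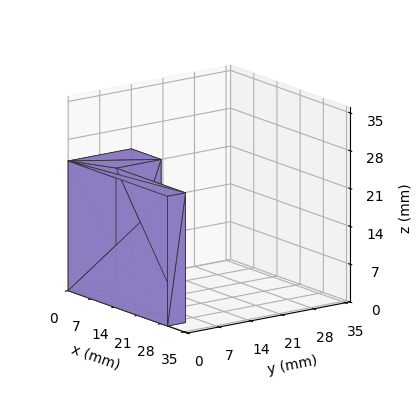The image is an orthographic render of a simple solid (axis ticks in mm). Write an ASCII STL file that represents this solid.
Reading the render: the shape is an L-shaped prism: outer 30 × 14 mm, arm thicknesses ≈ 4 mm (horizontal) and 9 mm (vertical), extruded 24 mm in z (dimensions read to the nearest mm from the axis ticks). For the STL, each face is triangulated and given an outward normal.

solid part
  facet normal 0.0000 0.0000 -1.0000
    outer loop
      vertex 30.000 4.000 0.000
      vertex 30.000 0.000 0.000
      vertex 0.000 0.000 0.000
    endloop
  endfacet
  facet normal 0.0000 0.0000 -1.0000
    outer loop
      vertex 9.000 4.000 0.000
      vertex 30.000 4.000 0.000
      vertex 0.000 0.000 0.000
    endloop
  endfacet
  facet normal 0.0000 0.0000 -1.0000
    outer loop
      vertex 9.000 14.000 0.000
      vertex 9.000 4.000 0.000
      vertex 0.000 0.000 0.000
    endloop
  endfacet
  facet normal 0.0000 0.0000 -1.0000
    outer loop
      vertex 0.000 14.000 0.000
      vertex 9.000 14.000 0.000
      vertex 0.000 0.000 0.000
    endloop
  endfacet
  facet normal 0.0000 0.0000 1.0000
    outer loop
      vertex 0.000 0.000 24.000
      vertex 30.000 0.000 24.000
      vertex 30.000 4.000 24.000
    endloop
  endfacet
  facet normal 0.0000 0.0000 1.0000
    outer loop
      vertex 0.000 0.000 24.000
      vertex 30.000 4.000 24.000
      vertex 9.000 4.000 24.000
    endloop
  endfacet
  facet normal 0.0000 0.0000 1.0000
    outer loop
      vertex 0.000 0.000 24.000
      vertex 9.000 4.000 24.000
      vertex 9.000 14.000 24.000
    endloop
  endfacet
  facet normal 0.0000 0.0000 1.0000
    outer loop
      vertex 0.000 0.000 24.000
      vertex 9.000 14.000 24.000
      vertex 0.000 14.000 24.000
    endloop
  endfacet
  facet normal 0.0000 -1.0000 0.0000
    outer loop
      vertex 0.000 0.000 0.000
      vertex 30.000 0.000 0.000
      vertex 30.000 0.000 24.000
    endloop
  endfacet
  facet normal 0.0000 -1.0000 0.0000
    outer loop
      vertex 0.000 0.000 0.000
      vertex 30.000 0.000 24.000
      vertex 0.000 0.000 24.000
    endloop
  endfacet
  facet normal 1.0000 0.0000 0.0000
    outer loop
      vertex 30.000 0.000 0.000
      vertex 30.000 4.000 0.000
      vertex 30.000 4.000 24.000
    endloop
  endfacet
  facet normal 1.0000 0.0000 0.0000
    outer loop
      vertex 30.000 0.000 0.000
      vertex 30.000 4.000 24.000
      vertex 30.000 0.000 24.000
    endloop
  endfacet
  facet normal 0.0000 1.0000 0.0000
    outer loop
      vertex 30.000 4.000 0.000
      vertex 9.000 4.000 0.000
      vertex 9.000 4.000 24.000
    endloop
  endfacet
  facet normal 0.0000 1.0000 0.0000
    outer loop
      vertex 30.000 4.000 0.000
      vertex 9.000 4.000 24.000
      vertex 30.000 4.000 24.000
    endloop
  endfacet
  facet normal 1.0000 0.0000 0.0000
    outer loop
      vertex 9.000 4.000 0.000
      vertex 9.000 14.000 0.000
      vertex 9.000 14.000 24.000
    endloop
  endfacet
  facet normal 1.0000 0.0000 0.0000
    outer loop
      vertex 9.000 4.000 0.000
      vertex 9.000 14.000 24.000
      vertex 9.000 4.000 24.000
    endloop
  endfacet
  facet normal 0.0000 1.0000 0.0000
    outer loop
      vertex 9.000 14.000 0.000
      vertex 0.000 14.000 0.000
      vertex 0.000 14.000 24.000
    endloop
  endfacet
  facet normal 0.0000 1.0000 0.0000
    outer loop
      vertex 9.000 14.000 0.000
      vertex 0.000 14.000 24.000
      vertex 9.000 14.000 24.000
    endloop
  endfacet
  facet normal -1.0000 0.0000 0.0000
    outer loop
      vertex 0.000 14.000 0.000
      vertex 0.000 0.000 0.000
      vertex 0.000 0.000 24.000
    endloop
  endfacet
  facet normal -1.0000 0.0000 0.0000
    outer loop
      vertex 0.000 14.000 0.000
      vertex 0.000 0.000 24.000
      vertex 0.000 14.000 24.000
    endloop
  endfacet
endsolid part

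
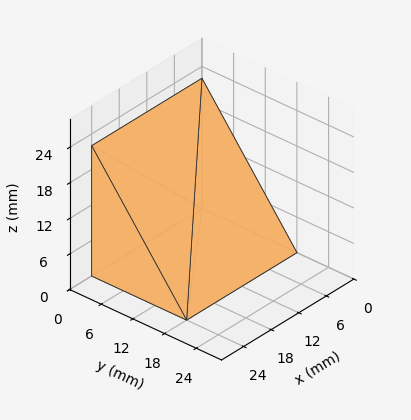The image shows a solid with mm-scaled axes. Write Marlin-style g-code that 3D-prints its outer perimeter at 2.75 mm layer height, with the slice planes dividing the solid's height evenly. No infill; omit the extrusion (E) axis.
Reading the render: the shape is a wedge (ramp): 24 × 18 mm base, rising to 22 mm along the y=0 edge and sloping linearly to z=0 at y=18 (dimensions read to the nearest mm from the axis ticks). For the g-code, the solid's height is divided into equal slices at the stated Δz and each level perimeter traced with G1 moves after a G0 lift.

; perimeter-only toolpath
G21 ; units = mm
G90 ; absolute positioning
G28 ; home
; layer 1
G0 Z2.75
G0 X0.00 Y0.00
G1 X24.00 Y0.00
G1 X24.00 Y15.75
G1 X0.00 Y15.75
G1 X0.00 Y0.00
; layer 2
G0 Z5.50
G0 X0.00 Y0.00
G1 X24.00 Y0.00
G1 X24.00 Y13.50
G1 X0.00 Y13.50
G1 X0.00 Y0.00
; layer 3
G0 Z8.25
G0 X0.00 Y0.00
G1 X24.00 Y0.00
G1 X24.00 Y11.25
G1 X0.00 Y11.25
G1 X0.00 Y0.00
; layer 4
G0 Z11.00
G0 X0.00 Y0.00
G1 X24.00 Y0.00
G1 X24.00 Y9.00
G1 X0.00 Y9.00
G1 X0.00 Y0.00
; layer 5
G0 Z13.75
G0 X0.00 Y0.00
G1 X24.00 Y0.00
G1 X24.00 Y6.75
G1 X0.00 Y6.75
G1 X0.00 Y0.00
; layer 6
G0 Z16.50
G0 X0.00 Y0.00
G1 X24.00 Y0.00
G1 X24.00 Y4.50
G1 X0.00 Y4.50
G1 X0.00 Y0.00
; layer 7
G0 Z19.25
G0 X0.00 Y0.00
G1 X24.00 Y0.00
G1 X24.00 Y2.25
G1 X0.00 Y2.25
G1 X0.00 Y0.00
M2 ; end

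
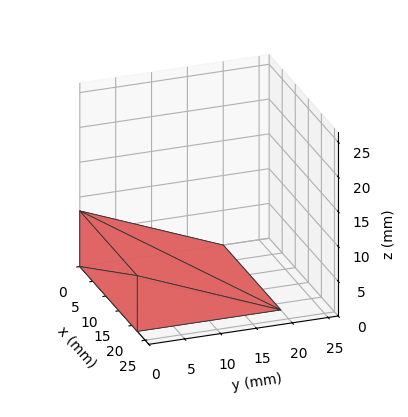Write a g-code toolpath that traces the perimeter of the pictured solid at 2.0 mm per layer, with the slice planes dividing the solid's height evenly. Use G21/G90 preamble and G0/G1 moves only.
Reading the render: the shape is a wedge (ramp): 22 × 20 mm base, rising to 8 mm along the y=0 edge and sloping linearly to z=0 at y=20 (dimensions read to the nearest mm from the axis ticks). For the g-code, the solid's height is divided into equal slices at the stated Δz and each level perimeter traced with G1 moves after a G0 lift.

; perimeter-only toolpath
G21 ; units = mm
G90 ; absolute positioning
G28 ; home
; layer 1
G0 Z2.0
G0 X0.0 Y0.0
G1 X22.0 Y0.0
G1 X22.0 Y15.0
G1 X0.0 Y15.0
G1 X0.0 Y0.0
; layer 2
G0 Z4.0
G0 X0.0 Y0.0
G1 X22.0 Y0.0
G1 X22.0 Y10.0
G1 X0.0 Y10.0
G1 X0.0 Y0.0
; layer 3
G0 Z6.0
G0 X0.0 Y0.0
G1 X22.0 Y0.0
G1 X22.0 Y5.0
G1 X0.0 Y5.0
G1 X0.0 Y0.0
M2 ; end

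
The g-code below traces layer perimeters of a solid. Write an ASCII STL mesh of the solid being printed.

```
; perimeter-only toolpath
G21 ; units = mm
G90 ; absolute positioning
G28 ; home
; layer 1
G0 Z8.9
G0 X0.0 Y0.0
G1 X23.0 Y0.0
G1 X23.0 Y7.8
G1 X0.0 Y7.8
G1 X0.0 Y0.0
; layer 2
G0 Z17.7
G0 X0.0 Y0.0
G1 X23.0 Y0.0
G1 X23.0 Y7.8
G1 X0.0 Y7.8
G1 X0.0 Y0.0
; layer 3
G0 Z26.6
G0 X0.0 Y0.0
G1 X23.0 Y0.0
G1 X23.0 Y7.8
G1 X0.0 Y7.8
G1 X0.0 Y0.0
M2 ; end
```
solid part
  facet normal 0.0000 0.0000 -1.0000
    outer loop
      vertex 23.0 7.8 0.0
      vertex 23.0 0.0 0.0
      vertex 0.0 0.0 0.0
    endloop
  endfacet
  facet normal 0.0000 0.0000 -1.0000
    outer loop
      vertex 0.0 7.8 0.0
      vertex 23.0 7.8 0.0
      vertex 0.0 0.0 0.0
    endloop
  endfacet
  facet normal 0.0000 0.0000 1.0000
    outer loop
      vertex 0.0 0.0 26.6
      vertex 23.0 0.0 26.6
      vertex 23.0 7.8 26.6
    endloop
  endfacet
  facet normal 0.0000 0.0000 1.0000
    outer loop
      vertex 0.0 0.0 26.6
      vertex 23.0 7.8 26.6
      vertex 0.0 7.8 26.6
    endloop
  endfacet
  facet normal 0.0000 -1.0000 0.0000
    outer loop
      vertex 0.0 0.0 0.0
      vertex 23.0 0.0 0.0
      vertex 23.0 0.0 26.6
    endloop
  endfacet
  facet normal 0.0000 -1.0000 0.0000
    outer loop
      vertex 0.0 0.0 0.0
      vertex 23.0 0.0 26.6
      vertex 0.0 0.0 26.6
    endloop
  endfacet
  facet normal 0.0000 1.0000 0.0000
    outer loop
      vertex 23.0 7.8 26.6
      vertex 23.0 7.8 0.0
      vertex 0.0 7.8 0.0
    endloop
  endfacet
  facet normal 0.0000 1.0000 0.0000
    outer loop
      vertex 0.0 7.8 26.6
      vertex 23.0 7.8 26.6
      vertex 0.0 7.8 0.0
    endloop
  endfacet
  facet normal -1.0000 0.0000 0.0000
    outer loop
      vertex 0.0 7.8 26.6
      vertex 0.0 7.8 0.0
      vertex 0.0 0.0 0.0
    endloop
  endfacet
  facet normal -1.0000 0.0000 0.0000
    outer loop
      vertex 0.0 0.0 26.6
      vertex 0.0 7.8 26.6
      vertex 0.0 0.0 0.0
    endloop
  endfacet
  facet normal 1.0000 0.0000 0.0000
    outer loop
      vertex 23.0 0.0 0.0
      vertex 23.0 7.8 0.0
      vertex 23.0 7.8 26.6
    endloop
  endfacet
  facet normal 1.0000 0.0000 0.0000
    outer loop
      vertex 23.0 0.0 0.0
      vertex 23.0 7.8 26.6
      vertex 23.0 0.0 26.6
    endloop
  endfacet
endsolid part

The G0 Z moves step by Δz≈8.9 mm. Every layer's G1 loop is the same polygon, so the solid is a straight extrusion of it from z=0 to z≈26.6. Closing with flat bottom and top caps and triangulating gives 12 facets — a rectangular box, roughly 23 × 7.8 mm footprint and 26.6 mm tall.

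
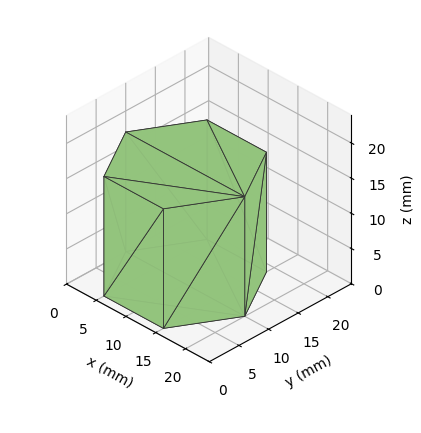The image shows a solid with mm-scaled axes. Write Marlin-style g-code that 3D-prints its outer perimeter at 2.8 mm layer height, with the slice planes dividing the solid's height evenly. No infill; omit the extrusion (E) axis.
Reading the render: the shape is a regular 6-sided prism (a cylinder approximated with 6 flat sides), circumscribed radius ≈ 10 mm, height ≈ 17 mm (dimensions read to the nearest mm from the axis ticks). For the g-code, the solid's height is divided into equal slices at the stated Δz and each level perimeter traced with G1 moves after a G0 lift.

; perimeter-only toolpath
G21 ; units = mm
G90 ; absolute positioning
G28 ; home
; layer 1
G0 Z2.8
G0 X20.0 Y10.0
G1 X15.0 Y18.7
G1 X5.0 Y18.7
G1 X0.0 Y10.0
G1 X5.0 Y1.3
G1 X15.0 Y1.3
G1 X20.0 Y10.0
; layer 2
G0 Z5.7
G0 X20.0 Y10.0
G1 X15.0 Y18.7
G1 X5.0 Y18.7
G1 X0.0 Y10.0
G1 X5.0 Y1.3
G1 X15.0 Y1.3
G1 X20.0 Y10.0
; layer 3
G0 Z8.5
G0 X20.0 Y10.0
G1 X15.0 Y18.7
G1 X5.0 Y18.7
G1 X0.0 Y10.0
G1 X5.0 Y1.3
G1 X15.0 Y1.3
G1 X20.0 Y10.0
; layer 4
G0 Z11.3
G0 X20.0 Y10.0
G1 X15.0 Y18.7
G1 X5.0 Y18.7
G1 X0.0 Y10.0
G1 X5.0 Y1.3
G1 X15.0 Y1.3
G1 X20.0 Y10.0
; layer 5
G0 Z14.2
G0 X20.0 Y10.0
G1 X15.0 Y18.7
G1 X5.0 Y18.7
G1 X0.0 Y10.0
G1 X5.0 Y1.3
G1 X15.0 Y1.3
G1 X20.0 Y10.0
; layer 6
G0 Z17.0
G0 X20.0 Y10.0
G1 X15.0 Y18.7
G1 X5.0 Y18.7
G1 X0.0 Y10.0
G1 X5.0 Y1.3
G1 X15.0 Y1.3
G1 X20.0 Y10.0
M2 ; end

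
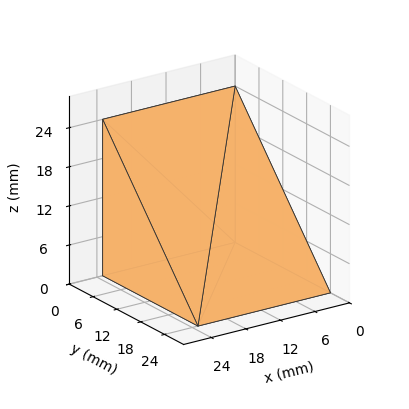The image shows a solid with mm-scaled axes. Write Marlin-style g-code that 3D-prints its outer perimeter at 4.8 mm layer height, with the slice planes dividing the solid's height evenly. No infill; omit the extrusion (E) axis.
Reading the render: the shape is a wedge (ramp): 23 × 24 mm base, rising to 24 mm along the y=0 edge and sloping linearly to z=0 at y=24 (dimensions read to the nearest mm from the axis ticks). For the g-code, the solid's height is divided into equal slices at the stated Δz and each level perimeter traced with G1 moves after a G0 lift.

; perimeter-only toolpath
G21 ; units = mm
G90 ; absolute positioning
G28 ; home
; layer 1
G0 Z4.8
G0 X0.0 Y0.0
G1 X23.0 Y0.0
G1 X23.0 Y19.2
G1 X0.0 Y19.2
G1 X0.0 Y0.0
; layer 2
G0 Z9.6
G0 X0.0 Y0.0
G1 X23.0 Y0.0
G1 X23.0 Y14.4
G1 X0.0 Y14.4
G1 X0.0 Y0.0
; layer 3
G0 Z14.4
G0 X0.0 Y0.0
G1 X23.0 Y0.0
G1 X23.0 Y9.6
G1 X0.0 Y9.6
G1 X0.0 Y0.0
; layer 4
G0 Z19.2
G0 X0.0 Y0.0
G1 X23.0 Y0.0
G1 X23.0 Y4.8
G1 X0.0 Y4.8
G1 X0.0 Y0.0
M2 ; end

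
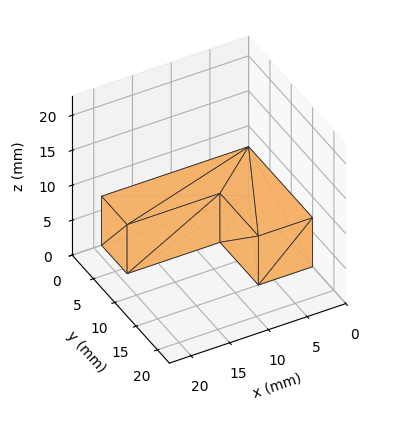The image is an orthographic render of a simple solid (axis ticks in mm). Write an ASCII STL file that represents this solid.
Reading the render: the shape is an L-shaped prism: outer 19 × 15 mm, arm thicknesses ≈ 6 mm (horizontal) and 7 mm (vertical), extruded 7 mm in z (dimensions read to the nearest mm from the axis ticks). For the STL, each face is triangulated and given an outward normal.

solid part
  facet normal 0.0000 0.0000 -1.0000
    outer loop
      vertex 19.00 6.00 0.00
      vertex 19.00 0.00 0.00
      vertex 0.00 0.00 0.00
    endloop
  endfacet
  facet normal 0.0000 0.0000 -1.0000
    outer loop
      vertex 7.00 6.00 0.00
      vertex 19.00 6.00 0.00
      vertex 0.00 0.00 0.00
    endloop
  endfacet
  facet normal 0.0000 0.0000 -1.0000
    outer loop
      vertex 7.00 15.00 0.00
      vertex 7.00 6.00 0.00
      vertex 0.00 0.00 0.00
    endloop
  endfacet
  facet normal 0.0000 0.0000 -1.0000
    outer loop
      vertex 0.00 15.00 0.00
      vertex 7.00 15.00 0.00
      vertex 0.00 0.00 0.00
    endloop
  endfacet
  facet normal 0.0000 0.0000 1.0000
    outer loop
      vertex 0.00 0.00 7.00
      vertex 19.00 0.00 7.00
      vertex 19.00 6.00 7.00
    endloop
  endfacet
  facet normal 0.0000 0.0000 1.0000
    outer loop
      vertex 0.00 0.00 7.00
      vertex 19.00 6.00 7.00
      vertex 7.00 6.00 7.00
    endloop
  endfacet
  facet normal 0.0000 0.0000 1.0000
    outer loop
      vertex 0.00 0.00 7.00
      vertex 7.00 6.00 7.00
      vertex 7.00 15.00 7.00
    endloop
  endfacet
  facet normal 0.0000 0.0000 1.0000
    outer loop
      vertex 0.00 0.00 7.00
      vertex 7.00 15.00 7.00
      vertex 0.00 15.00 7.00
    endloop
  endfacet
  facet normal 0.0000 -1.0000 0.0000
    outer loop
      vertex 0.00 0.00 0.00
      vertex 19.00 0.00 0.00
      vertex 19.00 0.00 7.00
    endloop
  endfacet
  facet normal 0.0000 -1.0000 0.0000
    outer loop
      vertex 0.00 0.00 0.00
      vertex 19.00 0.00 7.00
      vertex 0.00 0.00 7.00
    endloop
  endfacet
  facet normal 1.0000 0.0000 0.0000
    outer loop
      vertex 19.00 0.00 0.00
      vertex 19.00 6.00 0.00
      vertex 19.00 6.00 7.00
    endloop
  endfacet
  facet normal 1.0000 0.0000 0.0000
    outer loop
      vertex 19.00 0.00 0.00
      vertex 19.00 6.00 7.00
      vertex 19.00 0.00 7.00
    endloop
  endfacet
  facet normal 0.0000 1.0000 0.0000
    outer loop
      vertex 19.00 6.00 0.00
      vertex 7.00 6.00 0.00
      vertex 7.00 6.00 7.00
    endloop
  endfacet
  facet normal 0.0000 1.0000 0.0000
    outer loop
      vertex 19.00 6.00 0.00
      vertex 7.00 6.00 7.00
      vertex 19.00 6.00 7.00
    endloop
  endfacet
  facet normal 1.0000 0.0000 0.0000
    outer loop
      vertex 7.00 6.00 0.00
      vertex 7.00 15.00 0.00
      vertex 7.00 15.00 7.00
    endloop
  endfacet
  facet normal 1.0000 0.0000 0.0000
    outer loop
      vertex 7.00 6.00 0.00
      vertex 7.00 15.00 7.00
      vertex 7.00 6.00 7.00
    endloop
  endfacet
  facet normal 0.0000 1.0000 0.0000
    outer loop
      vertex 7.00 15.00 0.00
      vertex 0.00 15.00 0.00
      vertex 0.00 15.00 7.00
    endloop
  endfacet
  facet normal 0.0000 1.0000 0.0000
    outer loop
      vertex 7.00 15.00 0.00
      vertex 0.00 15.00 7.00
      vertex 7.00 15.00 7.00
    endloop
  endfacet
  facet normal -1.0000 0.0000 0.0000
    outer loop
      vertex 0.00 15.00 0.00
      vertex 0.00 0.00 0.00
      vertex 0.00 0.00 7.00
    endloop
  endfacet
  facet normal -1.0000 0.0000 0.0000
    outer loop
      vertex 0.00 15.00 0.00
      vertex 0.00 0.00 7.00
      vertex 0.00 15.00 7.00
    endloop
  endfacet
endsolid part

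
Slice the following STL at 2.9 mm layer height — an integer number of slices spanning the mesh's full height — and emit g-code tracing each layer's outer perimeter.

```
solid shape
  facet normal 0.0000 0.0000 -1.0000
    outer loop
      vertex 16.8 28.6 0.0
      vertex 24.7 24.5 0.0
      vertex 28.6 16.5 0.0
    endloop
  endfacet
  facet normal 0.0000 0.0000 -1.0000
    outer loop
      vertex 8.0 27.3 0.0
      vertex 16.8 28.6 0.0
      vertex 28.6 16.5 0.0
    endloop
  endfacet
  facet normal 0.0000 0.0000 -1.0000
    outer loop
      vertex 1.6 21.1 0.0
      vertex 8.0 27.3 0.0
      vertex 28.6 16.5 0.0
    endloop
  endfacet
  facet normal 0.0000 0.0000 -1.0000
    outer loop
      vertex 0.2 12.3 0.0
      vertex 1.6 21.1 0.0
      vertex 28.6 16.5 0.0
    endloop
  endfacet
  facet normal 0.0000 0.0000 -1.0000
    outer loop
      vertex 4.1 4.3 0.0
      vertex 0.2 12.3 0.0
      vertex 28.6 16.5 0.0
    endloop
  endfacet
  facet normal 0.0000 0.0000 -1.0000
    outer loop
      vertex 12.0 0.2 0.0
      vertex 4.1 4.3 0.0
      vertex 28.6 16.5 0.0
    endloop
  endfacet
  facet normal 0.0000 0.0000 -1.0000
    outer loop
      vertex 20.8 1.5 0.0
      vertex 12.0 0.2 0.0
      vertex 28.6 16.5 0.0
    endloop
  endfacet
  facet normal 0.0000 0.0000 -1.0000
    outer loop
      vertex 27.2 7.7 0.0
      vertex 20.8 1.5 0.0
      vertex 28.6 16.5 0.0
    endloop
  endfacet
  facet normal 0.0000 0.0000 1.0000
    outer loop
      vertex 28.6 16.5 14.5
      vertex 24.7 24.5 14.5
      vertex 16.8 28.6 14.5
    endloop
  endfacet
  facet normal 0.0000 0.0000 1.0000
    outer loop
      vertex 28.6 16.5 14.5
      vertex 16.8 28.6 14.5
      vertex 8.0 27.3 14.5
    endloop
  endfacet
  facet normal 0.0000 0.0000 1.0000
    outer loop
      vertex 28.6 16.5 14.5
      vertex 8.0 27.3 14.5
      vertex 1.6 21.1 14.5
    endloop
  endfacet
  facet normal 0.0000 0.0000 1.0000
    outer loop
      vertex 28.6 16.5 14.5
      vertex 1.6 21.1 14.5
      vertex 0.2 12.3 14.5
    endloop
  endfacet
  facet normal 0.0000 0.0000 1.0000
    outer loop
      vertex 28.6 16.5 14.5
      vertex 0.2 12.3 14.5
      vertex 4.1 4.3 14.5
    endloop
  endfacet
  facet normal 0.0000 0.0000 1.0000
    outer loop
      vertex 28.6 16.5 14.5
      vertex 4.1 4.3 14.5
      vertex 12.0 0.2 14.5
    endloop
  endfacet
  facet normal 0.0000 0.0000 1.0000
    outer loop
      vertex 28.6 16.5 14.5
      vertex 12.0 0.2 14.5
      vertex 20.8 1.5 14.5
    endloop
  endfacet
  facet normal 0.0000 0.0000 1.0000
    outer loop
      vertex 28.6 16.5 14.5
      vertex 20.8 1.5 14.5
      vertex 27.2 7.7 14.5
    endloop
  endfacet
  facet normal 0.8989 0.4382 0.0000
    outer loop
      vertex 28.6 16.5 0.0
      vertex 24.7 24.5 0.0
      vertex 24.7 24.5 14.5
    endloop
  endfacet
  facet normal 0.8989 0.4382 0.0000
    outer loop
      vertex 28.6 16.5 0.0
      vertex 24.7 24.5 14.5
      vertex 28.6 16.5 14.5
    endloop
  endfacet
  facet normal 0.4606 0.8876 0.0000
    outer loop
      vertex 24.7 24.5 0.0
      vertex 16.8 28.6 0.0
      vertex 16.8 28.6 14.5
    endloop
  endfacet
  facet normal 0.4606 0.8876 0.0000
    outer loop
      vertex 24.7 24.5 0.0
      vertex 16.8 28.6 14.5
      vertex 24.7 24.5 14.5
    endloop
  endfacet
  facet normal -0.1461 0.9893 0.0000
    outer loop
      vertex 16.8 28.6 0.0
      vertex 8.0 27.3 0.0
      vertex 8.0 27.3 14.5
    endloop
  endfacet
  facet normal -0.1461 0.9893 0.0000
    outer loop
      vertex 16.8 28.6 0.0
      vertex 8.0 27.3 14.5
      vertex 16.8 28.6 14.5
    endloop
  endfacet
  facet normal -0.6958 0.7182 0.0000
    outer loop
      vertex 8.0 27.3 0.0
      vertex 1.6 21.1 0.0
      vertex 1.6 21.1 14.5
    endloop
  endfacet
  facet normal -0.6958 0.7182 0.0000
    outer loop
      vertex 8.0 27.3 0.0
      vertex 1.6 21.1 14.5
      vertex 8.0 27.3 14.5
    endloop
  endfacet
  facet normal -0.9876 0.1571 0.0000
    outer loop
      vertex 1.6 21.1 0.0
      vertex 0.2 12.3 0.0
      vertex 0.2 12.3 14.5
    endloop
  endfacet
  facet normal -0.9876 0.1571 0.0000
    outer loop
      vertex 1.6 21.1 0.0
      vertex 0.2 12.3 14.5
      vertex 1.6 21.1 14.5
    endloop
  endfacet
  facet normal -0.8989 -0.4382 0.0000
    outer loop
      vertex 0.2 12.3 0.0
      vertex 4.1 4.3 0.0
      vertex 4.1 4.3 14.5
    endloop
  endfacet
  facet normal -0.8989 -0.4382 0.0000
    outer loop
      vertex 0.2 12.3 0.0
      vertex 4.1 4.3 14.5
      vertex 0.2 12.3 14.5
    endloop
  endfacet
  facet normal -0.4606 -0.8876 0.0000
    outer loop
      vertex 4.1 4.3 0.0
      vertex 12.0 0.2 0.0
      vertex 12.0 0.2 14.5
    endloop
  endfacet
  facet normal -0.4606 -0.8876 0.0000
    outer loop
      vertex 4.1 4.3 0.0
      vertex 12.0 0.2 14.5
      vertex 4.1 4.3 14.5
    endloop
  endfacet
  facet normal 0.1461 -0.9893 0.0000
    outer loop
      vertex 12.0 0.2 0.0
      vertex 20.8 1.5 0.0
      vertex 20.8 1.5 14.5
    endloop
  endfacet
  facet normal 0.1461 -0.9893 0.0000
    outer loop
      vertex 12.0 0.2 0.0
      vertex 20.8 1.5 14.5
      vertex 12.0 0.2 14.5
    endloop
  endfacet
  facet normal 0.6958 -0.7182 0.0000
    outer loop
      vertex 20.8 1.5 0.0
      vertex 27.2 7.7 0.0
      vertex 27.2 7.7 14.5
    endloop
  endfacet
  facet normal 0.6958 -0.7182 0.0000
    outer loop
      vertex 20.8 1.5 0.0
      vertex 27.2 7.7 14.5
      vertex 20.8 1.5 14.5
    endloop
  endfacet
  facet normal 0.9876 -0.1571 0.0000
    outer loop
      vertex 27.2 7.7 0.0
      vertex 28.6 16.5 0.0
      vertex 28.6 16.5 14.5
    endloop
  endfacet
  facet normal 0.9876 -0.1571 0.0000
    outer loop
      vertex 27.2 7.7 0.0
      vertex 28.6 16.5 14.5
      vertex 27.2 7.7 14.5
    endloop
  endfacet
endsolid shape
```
; perimeter-only toolpath
G21 ; units = mm
G90 ; absolute positioning
G28 ; home
; layer 1
G0 Z2.9
G0 X28.6 Y16.5
G1 X24.7 Y24.5
G1 X16.8 Y28.6
G1 X8.0 Y27.3
G1 X1.6 Y21.1
G1 X0.2 Y12.3
G1 X4.1 Y4.3
G1 X12.0 Y0.2
G1 X20.8 Y1.5
G1 X27.2 Y7.7
G1 X28.6 Y16.5
; layer 2
G0 Z5.8
G0 X28.6 Y16.5
G1 X24.7 Y24.5
G1 X16.8 Y28.6
G1 X8.0 Y27.3
G1 X1.6 Y21.1
G1 X0.2 Y12.3
G1 X4.1 Y4.3
G1 X12.0 Y0.2
G1 X20.8 Y1.5
G1 X27.2 Y7.7
G1 X28.6 Y16.5
; layer 3
G0 Z8.7
G0 X28.6 Y16.5
G1 X24.7 Y24.5
G1 X16.8 Y28.6
G1 X8.0 Y27.3
G1 X1.6 Y21.1
G1 X0.2 Y12.3
G1 X4.1 Y4.3
G1 X12.0 Y0.2
G1 X20.8 Y1.5
G1 X27.2 Y7.7
G1 X28.6 Y16.5
; layer 4
G0 Z11.6
G0 X28.6 Y16.5
G1 X24.7 Y24.5
G1 X16.8 Y28.6
G1 X8.0 Y27.3
G1 X1.6 Y21.1
G1 X0.2 Y12.3
G1 X4.1 Y4.3
G1 X12.0 Y0.2
G1 X20.8 Y1.5
G1 X27.2 Y7.7
G1 X28.6 Y16.5
; layer 5
G0 Z14.5
G0 X28.6 Y16.5
G1 X24.7 Y24.5
G1 X16.8 Y28.6
G1 X8.0 Y27.3
G1 X1.6 Y21.1
G1 X0.2 Y12.3
G1 X4.1 Y4.3
G1 X12.0 Y0.2
G1 X20.8 Y1.5
G1 X27.2 Y7.7
G1 X28.6 Y16.5
M2 ; end

The solid is a regular 10-sided prism (a cylinder approximated with 10 flat sides), circumscribed radius ≈ 14.4 mm, height ≈ 14.5 mm. Slicing at Δz = 2.9 mm — 5 equal slices spanning the solid's height, so layer i sits at z = i·h/5 — gives 5 non-empty perimeters. Each is a 10-segment closed polygon; G0 lifts to the layer z and rapids to the start vertex, then G1 traces the edges.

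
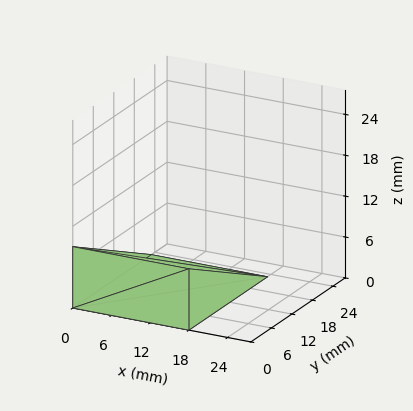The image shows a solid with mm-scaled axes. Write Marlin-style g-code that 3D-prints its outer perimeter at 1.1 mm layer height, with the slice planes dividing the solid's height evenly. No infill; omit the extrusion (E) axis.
Reading the render: the shape is a wedge (ramp): 18 × 23 mm base, rising to 9 mm along the y=0 edge and sloping linearly to z=0 at y=23 (dimensions read to the nearest mm from the axis ticks). For the g-code, the solid's height is divided into equal slices at the stated Δz and each level perimeter traced with G1 moves after a G0 lift.

; perimeter-only toolpath
G21 ; units = mm
G90 ; absolute positioning
G28 ; home
; layer 1
G0 Z1.1
G0 X0.0 Y0.0
G1 X18.0 Y0.0
G1 X18.0 Y20.1
G1 X0.0 Y20.1
G1 X0.0 Y0.0
; layer 2
G0 Z2.2
G0 X0.0 Y0.0
G1 X18.0 Y0.0
G1 X18.0 Y17.2
G1 X0.0 Y17.2
G1 X0.0 Y0.0
; layer 3
G0 Z3.4
G0 X0.0 Y0.0
G1 X18.0 Y0.0
G1 X18.0 Y14.4
G1 X0.0 Y14.4
G1 X0.0 Y0.0
; layer 4
G0 Z4.5
G0 X0.0 Y0.0
G1 X18.0 Y0.0
G1 X18.0 Y11.5
G1 X0.0 Y11.5
G1 X0.0 Y0.0
; layer 5
G0 Z5.6
G0 X0.0 Y0.0
G1 X18.0 Y0.0
G1 X18.0 Y8.6
G1 X0.0 Y8.6
G1 X0.0 Y0.0
; layer 6
G0 Z6.8
G0 X0.0 Y0.0
G1 X18.0 Y0.0
G1 X18.0 Y5.8
G1 X0.0 Y5.8
G1 X0.0 Y0.0
; layer 7
G0 Z7.9
G0 X0.0 Y0.0
G1 X18.0 Y0.0
G1 X18.0 Y2.9
G1 X0.0 Y2.9
G1 X0.0 Y0.0
M2 ; end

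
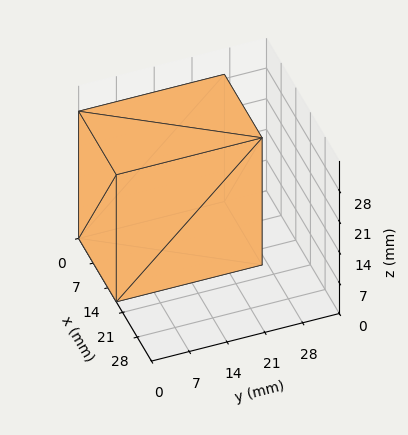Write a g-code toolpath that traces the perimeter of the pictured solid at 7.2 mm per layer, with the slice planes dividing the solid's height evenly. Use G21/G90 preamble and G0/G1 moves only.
Reading the render: the shape is a rectangular box, roughly 18 × 27 mm footprint and 29 mm tall (dimensions read to the nearest mm from the axis ticks). For the g-code, the solid's height is divided into equal slices at the stated Δz and each level perimeter traced with G1 moves after a G0 lift.

; perimeter-only toolpath
G21 ; units = mm
G90 ; absolute positioning
G28 ; home
; layer 1
G0 Z7.2
G0 X0.0 Y0.0
G1 X18.0 Y0.0
G1 X18.0 Y27.0
G1 X0.0 Y27.0
G1 X0.0 Y0.0
; layer 2
G0 Z14.5
G0 X0.0 Y0.0
G1 X18.0 Y0.0
G1 X18.0 Y27.0
G1 X0.0 Y27.0
G1 X0.0 Y0.0
; layer 3
G0 Z21.8
G0 X0.0 Y0.0
G1 X18.0 Y0.0
G1 X18.0 Y27.0
G1 X0.0 Y27.0
G1 X0.0 Y0.0
; layer 4
G0 Z29.0
G0 X0.0 Y0.0
G1 X18.0 Y0.0
G1 X18.0 Y27.0
G1 X0.0 Y27.0
G1 X0.0 Y0.0
M2 ; end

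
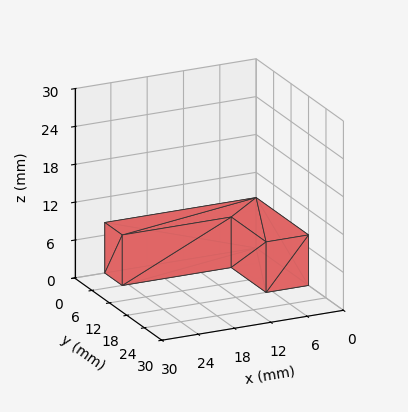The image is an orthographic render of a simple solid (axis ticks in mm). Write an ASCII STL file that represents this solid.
Reading the render: the shape is an L-shaped prism: outer 25 × 18 mm, arm thicknesses ≈ 6 mm (horizontal) and 7 mm (vertical), extruded 8 mm in z (dimensions read to the nearest mm from the axis ticks). For the STL, each face is triangulated and given an outward normal.

solid part
  facet normal 0.0000 0.0000 -1.0000
    outer loop
      vertex 25.000 6.000 0.000
      vertex 25.000 0.000 0.000
      vertex 0.000 0.000 0.000
    endloop
  endfacet
  facet normal 0.0000 0.0000 -1.0000
    outer loop
      vertex 7.000 6.000 0.000
      vertex 25.000 6.000 0.000
      vertex 0.000 0.000 0.000
    endloop
  endfacet
  facet normal 0.0000 0.0000 -1.0000
    outer loop
      vertex 7.000 18.000 0.000
      vertex 7.000 6.000 0.000
      vertex 0.000 0.000 0.000
    endloop
  endfacet
  facet normal 0.0000 0.0000 -1.0000
    outer loop
      vertex 0.000 18.000 0.000
      vertex 7.000 18.000 0.000
      vertex 0.000 0.000 0.000
    endloop
  endfacet
  facet normal 0.0000 0.0000 1.0000
    outer loop
      vertex 0.000 0.000 8.000
      vertex 25.000 0.000 8.000
      vertex 25.000 6.000 8.000
    endloop
  endfacet
  facet normal 0.0000 0.0000 1.0000
    outer loop
      vertex 0.000 0.000 8.000
      vertex 25.000 6.000 8.000
      vertex 7.000 6.000 8.000
    endloop
  endfacet
  facet normal 0.0000 0.0000 1.0000
    outer loop
      vertex 0.000 0.000 8.000
      vertex 7.000 6.000 8.000
      vertex 7.000 18.000 8.000
    endloop
  endfacet
  facet normal 0.0000 0.0000 1.0000
    outer loop
      vertex 0.000 0.000 8.000
      vertex 7.000 18.000 8.000
      vertex 0.000 18.000 8.000
    endloop
  endfacet
  facet normal 0.0000 -1.0000 0.0000
    outer loop
      vertex 0.000 0.000 0.000
      vertex 25.000 0.000 0.000
      vertex 25.000 0.000 8.000
    endloop
  endfacet
  facet normal 0.0000 -1.0000 0.0000
    outer loop
      vertex 0.000 0.000 0.000
      vertex 25.000 0.000 8.000
      vertex 0.000 0.000 8.000
    endloop
  endfacet
  facet normal 1.0000 0.0000 0.0000
    outer loop
      vertex 25.000 0.000 0.000
      vertex 25.000 6.000 0.000
      vertex 25.000 6.000 8.000
    endloop
  endfacet
  facet normal 1.0000 0.0000 0.0000
    outer loop
      vertex 25.000 0.000 0.000
      vertex 25.000 6.000 8.000
      vertex 25.000 0.000 8.000
    endloop
  endfacet
  facet normal 0.0000 1.0000 0.0000
    outer loop
      vertex 25.000 6.000 0.000
      vertex 7.000 6.000 0.000
      vertex 7.000 6.000 8.000
    endloop
  endfacet
  facet normal 0.0000 1.0000 0.0000
    outer loop
      vertex 25.000 6.000 0.000
      vertex 7.000 6.000 8.000
      vertex 25.000 6.000 8.000
    endloop
  endfacet
  facet normal 1.0000 0.0000 0.0000
    outer loop
      vertex 7.000 6.000 0.000
      vertex 7.000 18.000 0.000
      vertex 7.000 18.000 8.000
    endloop
  endfacet
  facet normal 1.0000 0.0000 0.0000
    outer loop
      vertex 7.000 6.000 0.000
      vertex 7.000 18.000 8.000
      vertex 7.000 6.000 8.000
    endloop
  endfacet
  facet normal 0.0000 1.0000 0.0000
    outer loop
      vertex 7.000 18.000 0.000
      vertex 0.000 18.000 0.000
      vertex 0.000 18.000 8.000
    endloop
  endfacet
  facet normal 0.0000 1.0000 0.0000
    outer loop
      vertex 7.000 18.000 0.000
      vertex 0.000 18.000 8.000
      vertex 7.000 18.000 8.000
    endloop
  endfacet
  facet normal -1.0000 0.0000 0.0000
    outer loop
      vertex 0.000 18.000 0.000
      vertex 0.000 0.000 0.000
      vertex 0.000 0.000 8.000
    endloop
  endfacet
  facet normal -1.0000 0.0000 0.0000
    outer loop
      vertex 0.000 18.000 0.000
      vertex 0.000 0.000 8.000
      vertex 0.000 18.000 8.000
    endloop
  endfacet
endsolid part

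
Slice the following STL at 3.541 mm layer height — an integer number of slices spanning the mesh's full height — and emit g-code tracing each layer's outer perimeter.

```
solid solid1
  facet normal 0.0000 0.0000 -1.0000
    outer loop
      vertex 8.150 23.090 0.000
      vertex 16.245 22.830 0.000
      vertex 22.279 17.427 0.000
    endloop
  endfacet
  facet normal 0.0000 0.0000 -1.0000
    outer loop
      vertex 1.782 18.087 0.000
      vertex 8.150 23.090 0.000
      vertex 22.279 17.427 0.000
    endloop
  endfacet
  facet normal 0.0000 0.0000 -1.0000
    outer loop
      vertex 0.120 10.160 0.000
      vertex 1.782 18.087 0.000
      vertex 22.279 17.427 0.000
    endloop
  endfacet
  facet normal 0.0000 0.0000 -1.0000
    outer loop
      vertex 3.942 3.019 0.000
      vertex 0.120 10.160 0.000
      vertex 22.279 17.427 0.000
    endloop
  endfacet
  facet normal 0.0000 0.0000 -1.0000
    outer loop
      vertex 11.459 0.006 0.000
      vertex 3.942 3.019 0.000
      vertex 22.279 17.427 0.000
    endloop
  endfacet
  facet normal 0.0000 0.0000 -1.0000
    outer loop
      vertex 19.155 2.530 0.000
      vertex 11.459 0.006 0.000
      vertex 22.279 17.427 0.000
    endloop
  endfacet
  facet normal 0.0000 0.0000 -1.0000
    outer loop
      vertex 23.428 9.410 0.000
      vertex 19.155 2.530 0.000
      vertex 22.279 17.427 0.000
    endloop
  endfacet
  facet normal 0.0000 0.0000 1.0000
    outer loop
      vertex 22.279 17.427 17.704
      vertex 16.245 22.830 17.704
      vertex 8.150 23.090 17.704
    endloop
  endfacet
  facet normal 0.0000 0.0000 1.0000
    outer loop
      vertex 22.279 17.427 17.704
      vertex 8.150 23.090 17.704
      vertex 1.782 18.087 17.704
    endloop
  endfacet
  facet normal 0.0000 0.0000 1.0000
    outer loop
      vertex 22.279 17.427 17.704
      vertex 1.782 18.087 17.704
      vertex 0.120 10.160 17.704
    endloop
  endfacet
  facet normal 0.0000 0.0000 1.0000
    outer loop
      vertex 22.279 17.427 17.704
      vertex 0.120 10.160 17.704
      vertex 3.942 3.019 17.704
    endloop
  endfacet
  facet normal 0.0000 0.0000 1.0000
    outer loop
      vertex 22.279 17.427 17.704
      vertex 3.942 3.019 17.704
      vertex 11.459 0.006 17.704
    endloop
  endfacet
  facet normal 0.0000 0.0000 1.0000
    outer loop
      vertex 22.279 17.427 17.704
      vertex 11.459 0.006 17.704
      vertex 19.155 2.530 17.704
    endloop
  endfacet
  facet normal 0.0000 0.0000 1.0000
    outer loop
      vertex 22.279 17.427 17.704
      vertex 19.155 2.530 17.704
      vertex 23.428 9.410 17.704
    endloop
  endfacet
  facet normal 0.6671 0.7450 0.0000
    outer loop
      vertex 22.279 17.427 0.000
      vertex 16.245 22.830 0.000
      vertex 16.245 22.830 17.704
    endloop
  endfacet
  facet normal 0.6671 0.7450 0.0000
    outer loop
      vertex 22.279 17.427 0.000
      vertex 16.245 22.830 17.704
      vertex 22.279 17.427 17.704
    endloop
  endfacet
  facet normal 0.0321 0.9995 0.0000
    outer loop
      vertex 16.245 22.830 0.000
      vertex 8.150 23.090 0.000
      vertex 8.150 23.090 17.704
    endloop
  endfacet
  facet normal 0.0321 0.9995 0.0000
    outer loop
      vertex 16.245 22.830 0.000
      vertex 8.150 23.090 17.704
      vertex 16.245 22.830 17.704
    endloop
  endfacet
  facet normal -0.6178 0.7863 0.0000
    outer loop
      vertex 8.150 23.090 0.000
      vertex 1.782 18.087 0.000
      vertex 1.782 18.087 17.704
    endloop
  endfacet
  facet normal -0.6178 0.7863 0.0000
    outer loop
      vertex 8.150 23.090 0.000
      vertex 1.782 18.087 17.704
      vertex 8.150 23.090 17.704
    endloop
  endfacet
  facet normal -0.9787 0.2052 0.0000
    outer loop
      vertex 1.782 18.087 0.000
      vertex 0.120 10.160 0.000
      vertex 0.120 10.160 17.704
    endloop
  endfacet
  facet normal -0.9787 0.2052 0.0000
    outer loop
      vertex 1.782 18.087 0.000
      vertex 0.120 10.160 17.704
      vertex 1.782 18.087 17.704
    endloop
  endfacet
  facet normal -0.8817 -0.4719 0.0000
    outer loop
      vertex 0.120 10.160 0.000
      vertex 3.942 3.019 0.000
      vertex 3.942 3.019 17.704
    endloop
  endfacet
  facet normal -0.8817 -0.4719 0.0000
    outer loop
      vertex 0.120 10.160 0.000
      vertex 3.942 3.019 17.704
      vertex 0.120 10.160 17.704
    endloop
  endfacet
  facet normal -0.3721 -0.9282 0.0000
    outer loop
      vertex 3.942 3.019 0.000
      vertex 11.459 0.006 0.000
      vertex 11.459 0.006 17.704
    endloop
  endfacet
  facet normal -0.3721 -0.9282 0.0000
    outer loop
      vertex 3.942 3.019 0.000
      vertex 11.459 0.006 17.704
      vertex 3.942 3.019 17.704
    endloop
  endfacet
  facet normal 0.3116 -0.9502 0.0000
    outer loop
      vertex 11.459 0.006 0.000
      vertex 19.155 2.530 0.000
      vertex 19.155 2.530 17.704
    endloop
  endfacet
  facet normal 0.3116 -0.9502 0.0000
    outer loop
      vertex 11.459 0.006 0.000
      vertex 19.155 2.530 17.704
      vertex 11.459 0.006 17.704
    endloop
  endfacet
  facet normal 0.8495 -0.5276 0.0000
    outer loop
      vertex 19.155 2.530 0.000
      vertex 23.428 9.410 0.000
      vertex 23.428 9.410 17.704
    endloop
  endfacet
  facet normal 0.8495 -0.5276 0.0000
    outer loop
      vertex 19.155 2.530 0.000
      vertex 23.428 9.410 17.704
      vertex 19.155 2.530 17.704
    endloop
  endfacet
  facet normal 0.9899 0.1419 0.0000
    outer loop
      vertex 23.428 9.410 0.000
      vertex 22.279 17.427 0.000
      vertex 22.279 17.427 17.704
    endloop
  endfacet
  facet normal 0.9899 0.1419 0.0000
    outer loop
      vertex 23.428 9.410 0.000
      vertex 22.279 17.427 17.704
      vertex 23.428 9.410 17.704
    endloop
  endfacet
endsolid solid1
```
; perimeter-only toolpath
G21 ; units = mm
G90 ; absolute positioning
G28 ; home
; layer 1
G0 Z3.541
G0 X22.279 Y17.427
G1 X16.245 Y22.830
G1 X8.150 Y23.090
G1 X1.782 Y18.087
G1 X0.120 Y10.160
G1 X3.942 Y3.019
G1 X11.459 Y0.006
G1 X19.155 Y2.530
G1 X23.428 Y9.410
G1 X22.279 Y17.427
; layer 2
G0 Z7.082
G0 X22.279 Y17.427
G1 X16.245 Y22.830
G1 X8.150 Y23.090
G1 X1.782 Y18.087
G1 X0.120 Y10.160
G1 X3.942 Y3.019
G1 X11.459 Y0.006
G1 X19.155 Y2.530
G1 X23.428 Y9.410
G1 X22.279 Y17.427
; layer 3
G0 Z10.622
G0 X22.279 Y17.427
G1 X16.245 Y22.830
G1 X8.150 Y23.090
G1 X1.782 Y18.087
G1 X0.120 Y10.160
G1 X3.942 Y3.019
G1 X11.459 Y0.006
G1 X19.155 Y2.530
G1 X23.428 Y9.410
G1 X22.279 Y17.427
; layer 4
G0 Z14.163
G0 X22.279 Y17.427
G1 X16.245 Y22.830
G1 X8.150 Y23.090
G1 X1.782 Y18.087
G1 X0.120 Y10.160
G1 X3.942 Y3.019
G1 X11.459 Y0.006
G1 X19.155 Y2.530
G1 X23.428 Y9.410
G1 X22.279 Y17.427
; layer 5
G0 Z17.704
G0 X22.279 Y17.427
G1 X16.245 Y22.830
G1 X8.150 Y23.090
G1 X1.782 Y18.087
G1 X0.120 Y10.160
G1 X3.942 Y3.019
G1 X11.459 Y0.006
G1 X19.155 Y2.530
G1 X23.428 Y9.410
G1 X22.279 Y17.427
M2 ; end

The solid is a regular 9-sided prism (a cylinder approximated with 9 flat sides), circumscribed radius ≈ 11.8 mm, height ≈ 17.7 mm. Slicing at Δz = 3.541 mm — 5 equal slices spanning the solid's height, so layer i sits at z = i·h/5 — gives 5 non-empty perimeters. Each is a 9-segment closed polygon; G0 lifts to the layer z and rapids to the start vertex, then G1 traces the edges.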